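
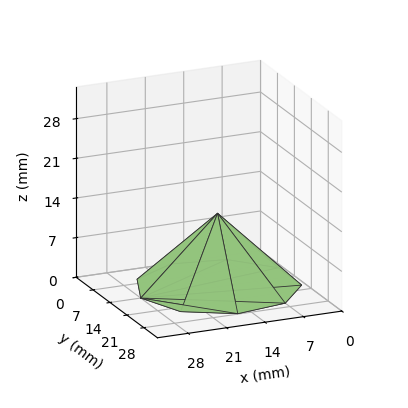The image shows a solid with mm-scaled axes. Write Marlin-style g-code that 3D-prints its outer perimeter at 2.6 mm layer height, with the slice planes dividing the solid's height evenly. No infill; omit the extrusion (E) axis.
Reading the render: the shape is a regular 9-sided pyramid, base circumscribed radius ≈ 14 mm, apex at z ≈ 13 mm (dimensions read to the nearest mm from the axis ticks). For the g-code, the solid's height is divided into equal slices at the stated Δz and each level perimeter traced with G1 moves after a G0 lift.

; perimeter-only toolpath
G21 ; units = mm
G90 ; absolute positioning
G28 ; home
; layer 1
G0 Z2.6
G0 X25.2 Y14.0
G1 X22.6 Y21.2
G1 X15.9 Y25.0
G1 X8.4 Y23.7
G1 X3.4 Y17.8
G1 X3.4 Y10.2
G1 X8.4 Y4.3
G1 X15.9 Y3.0
G1 X22.6 Y6.8
G1 X25.2 Y14.0
; layer 2
G0 Z5.2
G0 X22.4 Y14.0
G1 X20.4 Y19.4
G1 X15.4 Y22.3
G1 X9.8 Y21.3
G1 X6.1 Y16.9
G1 X6.1 Y11.1
G1 X9.8 Y6.7
G1 X15.4 Y5.7
G1 X20.4 Y8.6
G1 X22.4 Y14.0
; layer 3
G0 Z7.8
G0 X19.6 Y14.0
G1 X18.3 Y17.6
G1 X15.0 Y19.5
G1 X11.2 Y18.8
G1 X8.7 Y15.9
G1 X8.7 Y12.1
G1 X11.2 Y9.2
G1 X15.0 Y8.5
G1 X18.3 Y10.4
G1 X19.6 Y14.0
; layer 4
G0 Z10.4
G0 X16.8 Y14.0
G1 X16.1 Y15.8
G1 X14.5 Y16.8
G1 X12.6 Y16.4
G1 X11.4 Y15.0
G1 X11.4 Y13.0
G1 X12.6 Y11.6
G1 X14.5 Y11.2
G1 X16.1 Y12.2
G1 X16.8 Y14.0
M2 ; end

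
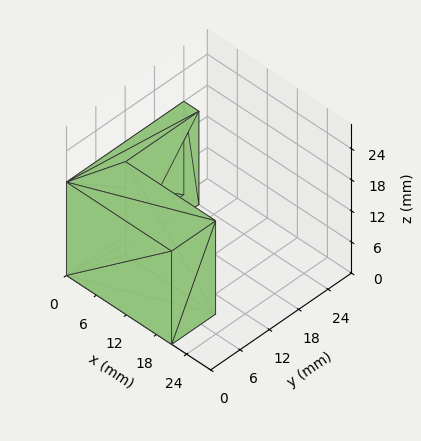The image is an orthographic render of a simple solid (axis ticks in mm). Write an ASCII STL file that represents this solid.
Reading the render: the shape is an L-shaped prism: outer 21 × 24 mm, arm thicknesses ≈ 9 mm (horizontal) and 3 mm (vertical), extruded 18 mm in z (dimensions read to the nearest mm from the axis ticks). For the STL, each face is triangulated and given an outward normal.

solid part
  facet normal 0.0000 0.0000 -1.0000
    outer loop
      vertex 21.00 9.00 0.00
      vertex 21.00 0.00 0.00
      vertex 0.00 0.00 0.00
    endloop
  endfacet
  facet normal 0.0000 0.0000 -1.0000
    outer loop
      vertex 3.00 9.00 0.00
      vertex 21.00 9.00 0.00
      vertex 0.00 0.00 0.00
    endloop
  endfacet
  facet normal 0.0000 0.0000 -1.0000
    outer loop
      vertex 3.00 24.00 0.00
      vertex 3.00 9.00 0.00
      vertex 0.00 0.00 0.00
    endloop
  endfacet
  facet normal 0.0000 0.0000 -1.0000
    outer loop
      vertex 0.00 24.00 0.00
      vertex 3.00 24.00 0.00
      vertex 0.00 0.00 0.00
    endloop
  endfacet
  facet normal 0.0000 0.0000 1.0000
    outer loop
      vertex 0.00 0.00 18.00
      vertex 21.00 0.00 18.00
      vertex 21.00 9.00 18.00
    endloop
  endfacet
  facet normal 0.0000 0.0000 1.0000
    outer loop
      vertex 0.00 0.00 18.00
      vertex 21.00 9.00 18.00
      vertex 3.00 9.00 18.00
    endloop
  endfacet
  facet normal 0.0000 0.0000 1.0000
    outer loop
      vertex 0.00 0.00 18.00
      vertex 3.00 9.00 18.00
      vertex 3.00 24.00 18.00
    endloop
  endfacet
  facet normal 0.0000 0.0000 1.0000
    outer loop
      vertex 0.00 0.00 18.00
      vertex 3.00 24.00 18.00
      vertex 0.00 24.00 18.00
    endloop
  endfacet
  facet normal 0.0000 -1.0000 0.0000
    outer loop
      vertex 0.00 0.00 0.00
      vertex 21.00 0.00 0.00
      vertex 21.00 0.00 18.00
    endloop
  endfacet
  facet normal 0.0000 -1.0000 0.0000
    outer loop
      vertex 0.00 0.00 0.00
      vertex 21.00 0.00 18.00
      vertex 0.00 0.00 18.00
    endloop
  endfacet
  facet normal 1.0000 0.0000 0.0000
    outer loop
      vertex 21.00 0.00 0.00
      vertex 21.00 9.00 0.00
      vertex 21.00 9.00 18.00
    endloop
  endfacet
  facet normal 1.0000 0.0000 0.0000
    outer loop
      vertex 21.00 0.00 0.00
      vertex 21.00 9.00 18.00
      vertex 21.00 0.00 18.00
    endloop
  endfacet
  facet normal 0.0000 1.0000 0.0000
    outer loop
      vertex 21.00 9.00 0.00
      vertex 3.00 9.00 0.00
      vertex 3.00 9.00 18.00
    endloop
  endfacet
  facet normal 0.0000 1.0000 0.0000
    outer loop
      vertex 21.00 9.00 0.00
      vertex 3.00 9.00 18.00
      vertex 21.00 9.00 18.00
    endloop
  endfacet
  facet normal 1.0000 0.0000 0.0000
    outer loop
      vertex 3.00 9.00 0.00
      vertex 3.00 24.00 0.00
      vertex 3.00 24.00 18.00
    endloop
  endfacet
  facet normal 1.0000 0.0000 0.0000
    outer loop
      vertex 3.00 9.00 0.00
      vertex 3.00 24.00 18.00
      vertex 3.00 9.00 18.00
    endloop
  endfacet
  facet normal 0.0000 1.0000 0.0000
    outer loop
      vertex 3.00 24.00 0.00
      vertex 0.00 24.00 0.00
      vertex 0.00 24.00 18.00
    endloop
  endfacet
  facet normal 0.0000 1.0000 0.0000
    outer loop
      vertex 3.00 24.00 0.00
      vertex 0.00 24.00 18.00
      vertex 3.00 24.00 18.00
    endloop
  endfacet
  facet normal -1.0000 0.0000 0.0000
    outer loop
      vertex 0.00 24.00 0.00
      vertex 0.00 0.00 0.00
      vertex 0.00 0.00 18.00
    endloop
  endfacet
  facet normal -1.0000 0.0000 0.0000
    outer loop
      vertex 0.00 24.00 0.00
      vertex 0.00 0.00 18.00
      vertex 0.00 24.00 18.00
    endloop
  endfacet
endsolid part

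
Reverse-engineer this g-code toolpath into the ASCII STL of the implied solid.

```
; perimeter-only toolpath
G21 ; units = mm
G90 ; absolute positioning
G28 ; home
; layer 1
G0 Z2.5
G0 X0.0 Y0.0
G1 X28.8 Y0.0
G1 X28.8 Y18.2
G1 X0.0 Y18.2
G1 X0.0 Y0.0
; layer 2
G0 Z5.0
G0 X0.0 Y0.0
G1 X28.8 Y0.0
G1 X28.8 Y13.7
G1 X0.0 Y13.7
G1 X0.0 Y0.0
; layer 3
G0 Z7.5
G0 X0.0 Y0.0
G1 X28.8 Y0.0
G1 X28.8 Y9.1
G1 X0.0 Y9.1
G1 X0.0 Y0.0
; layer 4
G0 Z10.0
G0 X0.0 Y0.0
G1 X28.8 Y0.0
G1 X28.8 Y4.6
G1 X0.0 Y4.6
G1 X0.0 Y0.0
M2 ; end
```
solid part
  facet normal 0.0000 0.0000 -1.0000
    outer loop
      vertex 28.8 22.8 0.0
      vertex 28.8 0.0 0.0
      vertex 0.0 0.0 0.0
    endloop
  endfacet
  facet normal 0.0000 0.0000 -1.0000
    outer loop
      vertex 0.0 22.8 0.0
      vertex 28.8 22.8 0.0
      vertex 0.0 0.0 0.0
    endloop
  endfacet
  facet normal 0.0000 -1.0000 0.0000
    outer loop
      vertex 0.0 0.0 0.0
      vertex 28.8 0.0 0.0
      vertex 28.8 0.0 12.5
    endloop
  endfacet
  facet normal 0.0000 -1.0000 0.0000
    outer loop
      vertex 0.0 0.0 0.0
      vertex 28.8 0.0 12.5
      vertex 0.0 0.0 12.5
    endloop
  endfacet
  facet normal 0.0000 0.4807 0.8769
    outer loop
      vertex 0.0 0.0 12.5
      vertex 28.8 0.0 12.5
      vertex 28.8 22.8 0.0
    endloop
  endfacet
  facet normal 0.0000 0.4807 0.8769
    outer loop
      vertex 0.0 0.0 12.5
      vertex 28.8 22.8 0.0
      vertex 0.0 22.8 0.0
    endloop
  endfacet
  facet normal -1.0000 0.0000 0.0000
    outer loop
      vertex 0.0 0.0 12.5
      vertex 0.0 22.8 0.0
      vertex 0.0 0.0 0.0
    endloop
  endfacet
  facet normal 1.0000 0.0000 0.0000
    outer loop
      vertex 28.8 0.0 0.0
      vertex 28.8 22.8 0.0
      vertex 28.8 0.0 12.5
    endloop
  endfacet
endsolid part

The G0 Z moves step by Δz≈2.5 mm. The G1 loops shrink linearly with z, so the solid tapers from its base footprint up to z≈12.5. Closing with a flat bottom cap and the tapered top and triangulating gives 8 facets — a wedge (ramp): 28.8 × 22.8 mm base, rising to 12.5 mm along the y=0 edge and sloping linearly to z=0 at y=22.8.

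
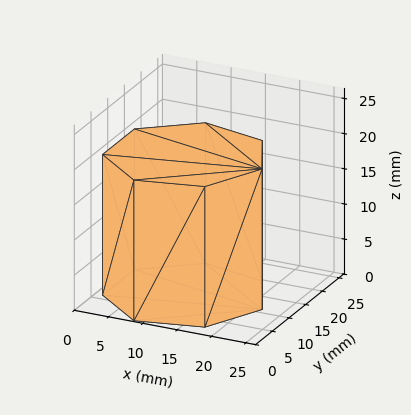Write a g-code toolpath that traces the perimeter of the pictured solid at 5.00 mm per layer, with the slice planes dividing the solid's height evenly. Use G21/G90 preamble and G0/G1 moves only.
Reading the render: the shape is a regular 7-sided prism (a cylinder approximated with 7 flat sides), circumscribed radius ≈ 11 mm, height ≈ 20 mm (dimensions read to the nearest mm from the axis ticks). For the g-code, the solid's height is divided into equal slices at the stated Δz and each level perimeter traced with G1 moves after a G0 lift.

; perimeter-only toolpath
G21 ; units = mm
G90 ; absolute positioning
G28 ; home
; layer 1
G0 Z5.00
G0 X22.00 Y11.00
G1 X17.86 Y19.60
G1 X8.55 Y21.72
G1 X1.09 Y15.77
G1 X1.09 Y6.23
G1 X8.55 Y0.28
G1 X17.86 Y2.40
G1 X22.00 Y11.00
; layer 2
G0 Z10.00
G0 X22.00 Y11.00
G1 X17.86 Y19.60
G1 X8.55 Y21.72
G1 X1.09 Y15.77
G1 X1.09 Y6.23
G1 X8.55 Y0.28
G1 X17.86 Y2.40
G1 X22.00 Y11.00
; layer 3
G0 Z15.00
G0 X22.00 Y11.00
G1 X17.86 Y19.60
G1 X8.55 Y21.72
G1 X1.09 Y15.77
G1 X1.09 Y6.23
G1 X8.55 Y0.28
G1 X17.86 Y2.40
G1 X22.00 Y11.00
; layer 4
G0 Z20.00
G0 X22.00 Y11.00
G1 X17.86 Y19.60
G1 X8.55 Y21.72
G1 X1.09 Y15.77
G1 X1.09 Y6.23
G1 X8.55 Y0.28
G1 X17.86 Y2.40
G1 X22.00 Y11.00
M2 ; end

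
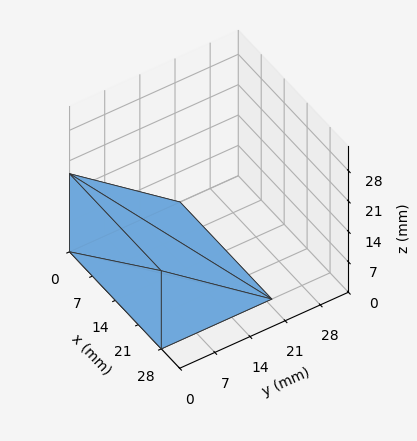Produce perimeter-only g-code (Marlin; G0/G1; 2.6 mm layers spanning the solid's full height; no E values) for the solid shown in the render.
Reading the render: the shape is a wedge (ramp): 28 × 22 mm base, rising to 18 mm along the y=0 edge and sloping linearly to z=0 at y=22 (dimensions read to the nearest mm from the axis ticks). For the g-code, the solid's height is divided into equal slices at the stated Δz and each level perimeter traced with G1 moves after a G0 lift.

; perimeter-only toolpath
G21 ; units = mm
G90 ; absolute positioning
G28 ; home
; layer 1
G0 Z2.6
G0 X0.0 Y0.0
G1 X28.0 Y0.0
G1 X28.0 Y18.9
G1 X0.0 Y18.9
G1 X0.0 Y0.0
; layer 2
G0 Z5.1
G0 X0.0 Y0.0
G1 X28.0 Y0.0
G1 X28.0 Y15.7
G1 X0.0 Y15.7
G1 X0.0 Y0.0
; layer 3
G0 Z7.7
G0 X0.0 Y0.0
G1 X28.0 Y0.0
G1 X28.0 Y12.6
G1 X0.0 Y12.6
G1 X0.0 Y0.0
; layer 4
G0 Z10.3
G0 X0.0 Y0.0
G1 X28.0 Y0.0
G1 X28.0 Y9.4
G1 X0.0 Y9.4
G1 X0.0 Y0.0
; layer 5
G0 Z12.9
G0 X0.0 Y0.0
G1 X28.0 Y0.0
G1 X28.0 Y6.3
G1 X0.0 Y6.3
G1 X0.0 Y0.0
; layer 6
G0 Z15.4
G0 X0.0 Y0.0
G1 X28.0 Y0.0
G1 X28.0 Y3.1
G1 X0.0 Y3.1
G1 X0.0 Y0.0
M2 ; end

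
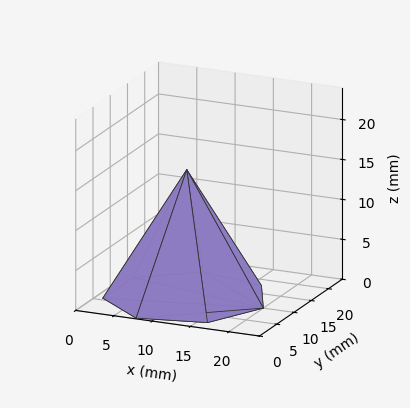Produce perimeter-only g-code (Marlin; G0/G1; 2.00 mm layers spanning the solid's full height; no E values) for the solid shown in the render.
Reading the render: the shape is a regular 7-sided pyramid, base circumscribed radius ≈ 10 mm, apex at z ≈ 16 mm (dimensions read to the nearest mm from the axis ticks). For the g-code, the solid's height is divided into equal slices at the stated Δz and each level perimeter traced with G1 moves after a G0 lift.

; perimeter-only toolpath
G21 ; units = mm
G90 ; absolute positioning
G28 ; home
; layer 1
G0 Z2.00
G0 X18.75 Y10.00
G1 X15.45 Y16.84
G1 X8.05 Y18.53
G1 X2.12 Y13.80
G1 X2.12 Y6.20
G1 X8.05 Y1.47
G1 X15.45 Y3.16
G1 X18.75 Y10.00
; layer 2
G0 Z4.00
G0 X17.50 Y10.00
G1 X14.67 Y15.87
G1 X8.33 Y17.31
G1 X3.24 Y13.25
G1 X3.24 Y6.75
G1 X8.33 Y2.69
G1 X14.67 Y4.13
G1 X17.50 Y10.00
; layer 3
G0 Z6.00
G0 X16.25 Y10.00
G1 X13.89 Y14.89
G1 X8.61 Y16.09
G1 X4.37 Y12.71
G1 X4.37 Y7.29
G1 X8.61 Y3.91
G1 X13.89 Y5.11
G1 X16.25 Y10.00
; layer 4
G0 Z8.00
G0 X15.00 Y10.00
G1 X13.12 Y13.91
G1 X8.88 Y14.88
G1 X5.50 Y12.17
G1 X5.50 Y7.83
G1 X8.88 Y5.12
G1 X13.12 Y6.09
G1 X15.00 Y10.00
; layer 5
G0 Z10.00
G0 X13.75 Y10.00
G1 X12.34 Y12.93
G1 X9.16 Y13.66
G1 X6.62 Y11.63
G1 X6.62 Y8.37
G1 X9.16 Y6.34
G1 X12.34 Y7.07
G1 X13.75 Y10.00
; layer 6
G0 Z12.00
G0 X12.50 Y10.00
G1 X11.56 Y11.96
G1 X9.44 Y12.44
G1 X7.75 Y11.09
G1 X7.75 Y8.91
G1 X9.44 Y7.56
G1 X11.56 Y8.04
G1 X12.50 Y10.00
; layer 7
G0 Z14.00
G0 X11.25 Y10.00
G1 X10.78 Y10.98
G1 X9.72 Y11.22
G1 X8.87 Y10.54
G1 X8.87 Y9.46
G1 X9.72 Y8.78
G1 X10.78 Y9.02
G1 X11.25 Y10.00
M2 ; end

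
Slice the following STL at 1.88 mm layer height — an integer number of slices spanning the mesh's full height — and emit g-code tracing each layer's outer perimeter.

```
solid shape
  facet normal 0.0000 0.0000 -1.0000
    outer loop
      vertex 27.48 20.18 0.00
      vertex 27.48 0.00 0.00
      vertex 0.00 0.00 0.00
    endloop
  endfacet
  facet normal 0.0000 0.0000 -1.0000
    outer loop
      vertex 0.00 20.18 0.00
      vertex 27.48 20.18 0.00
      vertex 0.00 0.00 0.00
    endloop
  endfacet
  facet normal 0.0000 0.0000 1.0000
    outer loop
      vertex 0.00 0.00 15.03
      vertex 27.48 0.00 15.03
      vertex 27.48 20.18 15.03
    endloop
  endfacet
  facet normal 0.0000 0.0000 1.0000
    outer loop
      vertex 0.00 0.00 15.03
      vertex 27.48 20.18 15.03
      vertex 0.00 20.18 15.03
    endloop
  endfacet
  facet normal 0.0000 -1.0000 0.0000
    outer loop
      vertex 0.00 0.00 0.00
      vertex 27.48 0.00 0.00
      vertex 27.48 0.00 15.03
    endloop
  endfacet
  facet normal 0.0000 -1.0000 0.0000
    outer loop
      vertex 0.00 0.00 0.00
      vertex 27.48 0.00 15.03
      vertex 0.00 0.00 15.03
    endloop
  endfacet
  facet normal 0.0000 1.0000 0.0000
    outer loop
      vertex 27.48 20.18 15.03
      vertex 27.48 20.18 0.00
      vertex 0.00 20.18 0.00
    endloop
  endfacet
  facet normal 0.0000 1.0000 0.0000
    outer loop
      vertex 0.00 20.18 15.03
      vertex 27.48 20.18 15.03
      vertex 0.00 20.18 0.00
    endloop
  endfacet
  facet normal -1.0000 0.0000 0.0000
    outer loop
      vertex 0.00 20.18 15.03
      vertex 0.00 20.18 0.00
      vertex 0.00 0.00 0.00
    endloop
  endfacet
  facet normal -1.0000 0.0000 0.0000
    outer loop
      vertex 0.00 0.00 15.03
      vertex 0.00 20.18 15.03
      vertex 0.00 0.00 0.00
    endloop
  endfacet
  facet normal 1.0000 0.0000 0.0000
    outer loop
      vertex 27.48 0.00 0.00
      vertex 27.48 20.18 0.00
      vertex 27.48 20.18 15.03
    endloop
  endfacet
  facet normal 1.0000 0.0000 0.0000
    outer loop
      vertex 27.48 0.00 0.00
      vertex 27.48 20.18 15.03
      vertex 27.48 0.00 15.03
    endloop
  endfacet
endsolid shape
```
; perimeter-only toolpath
G21 ; units = mm
G90 ; absolute positioning
G28 ; home
; layer 1
G0 Z1.88
G0 X0.00 Y0.00
G1 X27.48 Y0.00
G1 X27.48 Y20.18
G1 X0.00 Y20.18
G1 X0.00 Y0.00
; layer 2
G0 Z3.76
G0 X0.00 Y0.00
G1 X27.48 Y0.00
G1 X27.48 Y20.18
G1 X0.00 Y20.18
G1 X0.00 Y0.00
; layer 3
G0 Z5.64
G0 X0.00 Y0.00
G1 X27.48 Y0.00
G1 X27.48 Y20.18
G1 X0.00 Y20.18
G1 X0.00 Y0.00
; layer 4
G0 Z7.51
G0 X0.00 Y0.00
G1 X27.48 Y0.00
G1 X27.48 Y20.18
G1 X0.00 Y20.18
G1 X0.00 Y0.00
; layer 5
G0 Z9.39
G0 X0.00 Y0.00
G1 X27.48 Y0.00
G1 X27.48 Y20.18
G1 X0.00 Y20.18
G1 X0.00 Y0.00
; layer 6
G0 Z11.27
G0 X0.00 Y0.00
G1 X27.48 Y0.00
G1 X27.48 Y20.18
G1 X0.00 Y20.18
G1 X0.00 Y0.00
; layer 7
G0 Z13.15
G0 X0.00 Y0.00
G1 X27.48 Y0.00
G1 X27.48 Y20.18
G1 X0.00 Y20.18
G1 X0.00 Y0.00
; layer 8
G0 Z15.03
G0 X0.00 Y0.00
G1 X27.48 Y0.00
G1 X27.48 Y20.18
G1 X0.00 Y20.18
G1 X0.00 Y0.00
M2 ; end

The solid is a rectangular box, roughly 27.5 × 20.2 mm footprint and 15 mm tall. Slicing at Δz = 1.88 mm — 8 equal slices spanning the solid's height, so layer i sits at z = i·h/8 — gives 8 non-empty perimeters. Each is a 4-segment closed polygon; G0 lifts to the layer z and rapids to the start vertex, then G1 traces the edges.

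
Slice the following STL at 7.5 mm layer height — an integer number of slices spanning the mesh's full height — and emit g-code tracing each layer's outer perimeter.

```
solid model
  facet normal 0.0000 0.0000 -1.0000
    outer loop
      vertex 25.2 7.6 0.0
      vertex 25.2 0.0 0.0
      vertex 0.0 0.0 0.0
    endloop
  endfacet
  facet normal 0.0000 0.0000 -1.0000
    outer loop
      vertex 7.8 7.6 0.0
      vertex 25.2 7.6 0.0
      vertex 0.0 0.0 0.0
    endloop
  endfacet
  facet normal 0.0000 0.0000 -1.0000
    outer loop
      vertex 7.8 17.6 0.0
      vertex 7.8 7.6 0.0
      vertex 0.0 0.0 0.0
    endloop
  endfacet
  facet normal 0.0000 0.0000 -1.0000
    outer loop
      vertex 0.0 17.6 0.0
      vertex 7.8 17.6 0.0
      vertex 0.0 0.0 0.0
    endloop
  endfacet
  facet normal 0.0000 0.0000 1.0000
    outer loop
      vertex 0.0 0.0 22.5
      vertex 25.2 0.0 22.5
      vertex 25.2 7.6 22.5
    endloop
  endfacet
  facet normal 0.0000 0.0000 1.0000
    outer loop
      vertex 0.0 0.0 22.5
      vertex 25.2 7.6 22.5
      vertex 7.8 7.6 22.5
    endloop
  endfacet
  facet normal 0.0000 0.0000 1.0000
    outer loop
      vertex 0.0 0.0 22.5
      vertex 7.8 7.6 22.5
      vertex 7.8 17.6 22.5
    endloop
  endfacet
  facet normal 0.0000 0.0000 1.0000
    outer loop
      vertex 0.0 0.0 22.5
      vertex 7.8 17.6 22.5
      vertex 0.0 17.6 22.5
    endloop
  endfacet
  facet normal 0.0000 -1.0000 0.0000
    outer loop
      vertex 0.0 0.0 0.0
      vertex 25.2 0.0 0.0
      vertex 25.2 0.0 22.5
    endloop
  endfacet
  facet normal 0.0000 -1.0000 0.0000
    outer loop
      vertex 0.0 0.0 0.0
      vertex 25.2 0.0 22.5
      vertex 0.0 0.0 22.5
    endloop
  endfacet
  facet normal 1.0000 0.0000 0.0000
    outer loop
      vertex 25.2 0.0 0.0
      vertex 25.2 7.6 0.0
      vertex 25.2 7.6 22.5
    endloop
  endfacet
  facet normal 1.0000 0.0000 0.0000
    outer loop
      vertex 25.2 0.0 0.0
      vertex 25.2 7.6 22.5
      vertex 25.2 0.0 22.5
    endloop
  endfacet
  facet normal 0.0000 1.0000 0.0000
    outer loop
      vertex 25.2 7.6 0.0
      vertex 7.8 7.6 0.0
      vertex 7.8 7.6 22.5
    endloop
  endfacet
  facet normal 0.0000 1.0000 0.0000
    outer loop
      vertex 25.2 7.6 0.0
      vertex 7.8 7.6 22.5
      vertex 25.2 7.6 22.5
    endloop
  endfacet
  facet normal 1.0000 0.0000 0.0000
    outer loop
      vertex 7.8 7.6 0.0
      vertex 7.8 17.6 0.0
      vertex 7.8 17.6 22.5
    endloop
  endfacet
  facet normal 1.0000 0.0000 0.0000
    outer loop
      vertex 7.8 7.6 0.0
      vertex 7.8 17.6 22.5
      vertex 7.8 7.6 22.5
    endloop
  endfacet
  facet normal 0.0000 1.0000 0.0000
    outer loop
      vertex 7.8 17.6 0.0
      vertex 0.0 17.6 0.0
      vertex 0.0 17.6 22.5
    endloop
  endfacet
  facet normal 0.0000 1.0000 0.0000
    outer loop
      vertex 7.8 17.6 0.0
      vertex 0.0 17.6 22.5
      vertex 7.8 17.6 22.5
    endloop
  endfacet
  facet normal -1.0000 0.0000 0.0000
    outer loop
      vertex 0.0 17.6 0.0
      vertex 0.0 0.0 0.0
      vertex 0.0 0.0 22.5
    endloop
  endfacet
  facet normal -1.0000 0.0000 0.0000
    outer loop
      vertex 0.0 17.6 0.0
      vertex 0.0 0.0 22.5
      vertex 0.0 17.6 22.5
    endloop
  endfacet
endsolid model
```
; perimeter-only toolpath
G21 ; units = mm
G90 ; absolute positioning
G28 ; home
; layer 1
G0 Z7.5
G0 X0.0 Y0.0
G1 X25.2 Y0.0
G1 X25.2 Y7.6
G1 X7.8 Y7.6
G1 X7.8 Y17.6
G1 X0.0 Y17.6
G1 X0.0 Y0.0
; layer 2
G0 Z15.0
G0 X0.0 Y0.0
G1 X25.2 Y0.0
G1 X25.2 Y7.6
G1 X7.8 Y7.6
G1 X7.8 Y17.6
G1 X0.0 Y17.6
G1 X0.0 Y0.0
; layer 3
G0 Z22.5
G0 X0.0 Y0.0
G1 X25.2 Y0.0
G1 X25.2 Y7.6
G1 X7.8 Y7.6
G1 X7.8 Y17.6
G1 X0.0 Y17.6
G1 X0.0 Y0.0
M2 ; end

The solid is an L-shaped prism: outer 25.2 × 17.6 mm, arm thicknesses ≈ 7.6 mm (horizontal) and 7.8 mm (vertical), extruded 22.5 mm in z. Slicing at Δz = 7.5 mm — 3 equal slices spanning the solid's height, so layer i sits at z = i·h/3 — gives 3 non-empty perimeters. Each is a 6-segment closed polygon; G0 lifts to the layer z and rapids to the start vertex, then G1 traces the edges.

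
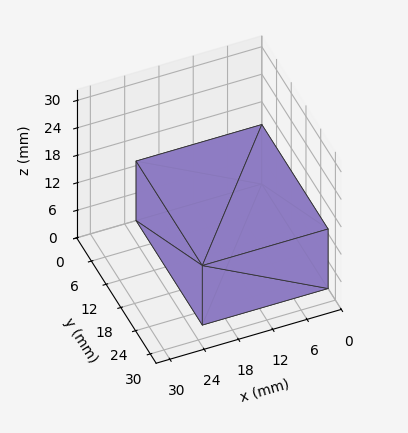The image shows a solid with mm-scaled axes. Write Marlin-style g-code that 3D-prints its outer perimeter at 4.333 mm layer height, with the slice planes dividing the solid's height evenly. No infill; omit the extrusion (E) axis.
Reading the render: the shape is a rectangular box, roughly 22 × 27 mm footprint and 13 mm tall (dimensions read to the nearest mm from the axis ticks). For the g-code, the solid's height is divided into equal slices at the stated Δz and each level perimeter traced with G1 moves after a G0 lift.

; perimeter-only toolpath
G21 ; units = mm
G90 ; absolute positioning
G28 ; home
; layer 1
G0 Z4.333
G0 X0.000 Y0.000
G1 X22.000 Y0.000
G1 X22.000 Y27.000
G1 X0.000 Y27.000
G1 X0.000 Y0.000
; layer 2
G0 Z8.667
G0 X0.000 Y0.000
G1 X22.000 Y0.000
G1 X22.000 Y27.000
G1 X0.000 Y27.000
G1 X0.000 Y0.000
; layer 3
G0 Z13.000
G0 X0.000 Y0.000
G1 X22.000 Y0.000
G1 X22.000 Y27.000
G1 X0.000 Y27.000
G1 X0.000 Y0.000
M2 ; end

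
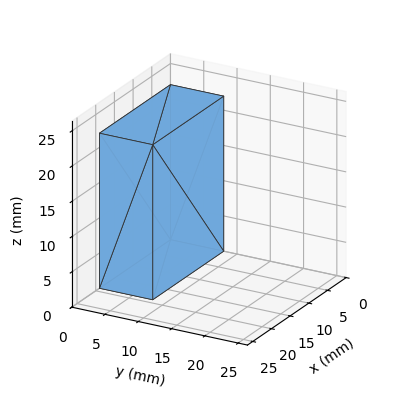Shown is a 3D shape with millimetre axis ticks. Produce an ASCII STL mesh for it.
Reading the render: the shape is a rectangular box, roughly 19 × 8 mm footprint and 22 mm tall (dimensions read to the nearest mm from the axis ticks). For the STL, each face is triangulated and given an outward normal.

solid part
  facet normal 0.0000 0.0000 -1.0000
    outer loop
      vertex 19.0 8.0 0.0
      vertex 19.0 0.0 0.0
      vertex 0.0 0.0 0.0
    endloop
  endfacet
  facet normal 0.0000 0.0000 -1.0000
    outer loop
      vertex 0.0 8.0 0.0
      vertex 19.0 8.0 0.0
      vertex 0.0 0.0 0.0
    endloop
  endfacet
  facet normal 0.0000 0.0000 1.0000
    outer loop
      vertex 0.0 0.0 22.0
      vertex 19.0 0.0 22.0
      vertex 19.0 8.0 22.0
    endloop
  endfacet
  facet normal 0.0000 0.0000 1.0000
    outer loop
      vertex 0.0 0.0 22.0
      vertex 19.0 8.0 22.0
      vertex 0.0 8.0 22.0
    endloop
  endfacet
  facet normal 0.0000 -1.0000 0.0000
    outer loop
      vertex 0.0 0.0 0.0
      vertex 19.0 0.0 0.0
      vertex 19.0 0.0 22.0
    endloop
  endfacet
  facet normal 0.0000 -1.0000 0.0000
    outer loop
      vertex 0.0 0.0 0.0
      vertex 19.0 0.0 22.0
      vertex 0.0 0.0 22.0
    endloop
  endfacet
  facet normal 0.0000 1.0000 0.0000
    outer loop
      vertex 19.0 8.0 22.0
      vertex 19.0 8.0 0.0
      vertex 0.0 8.0 0.0
    endloop
  endfacet
  facet normal 0.0000 1.0000 0.0000
    outer loop
      vertex 0.0 8.0 22.0
      vertex 19.0 8.0 22.0
      vertex 0.0 8.0 0.0
    endloop
  endfacet
  facet normal -1.0000 0.0000 0.0000
    outer loop
      vertex 0.0 8.0 22.0
      vertex 0.0 8.0 0.0
      vertex 0.0 0.0 0.0
    endloop
  endfacet
  facet normal -1.0000 0.0000 0.0000
    outer loop
      vertex 0.0 0.0 22.0
      vertex 0.0 8.0 22.0
      vertex 0.0 0.0 0.0
    endloop
  endfacet
  facet normal 1.0000 0.0000 0.0000
    outer loop
      vertex 19.0 0.0 0.0
      vertex 19.0 8.0 0.0
      vertex 19.0 8.0 22.0
    endloop
  endfacet
  facet normal 1.0000 0.0000 0.0000
    outer loop
      vertex 19.0 0.0 0.0
      vertex 19.0 8.0 22.0
      vertex 19.0 0.0 22.0
    endloop
  endfacet
endsolid part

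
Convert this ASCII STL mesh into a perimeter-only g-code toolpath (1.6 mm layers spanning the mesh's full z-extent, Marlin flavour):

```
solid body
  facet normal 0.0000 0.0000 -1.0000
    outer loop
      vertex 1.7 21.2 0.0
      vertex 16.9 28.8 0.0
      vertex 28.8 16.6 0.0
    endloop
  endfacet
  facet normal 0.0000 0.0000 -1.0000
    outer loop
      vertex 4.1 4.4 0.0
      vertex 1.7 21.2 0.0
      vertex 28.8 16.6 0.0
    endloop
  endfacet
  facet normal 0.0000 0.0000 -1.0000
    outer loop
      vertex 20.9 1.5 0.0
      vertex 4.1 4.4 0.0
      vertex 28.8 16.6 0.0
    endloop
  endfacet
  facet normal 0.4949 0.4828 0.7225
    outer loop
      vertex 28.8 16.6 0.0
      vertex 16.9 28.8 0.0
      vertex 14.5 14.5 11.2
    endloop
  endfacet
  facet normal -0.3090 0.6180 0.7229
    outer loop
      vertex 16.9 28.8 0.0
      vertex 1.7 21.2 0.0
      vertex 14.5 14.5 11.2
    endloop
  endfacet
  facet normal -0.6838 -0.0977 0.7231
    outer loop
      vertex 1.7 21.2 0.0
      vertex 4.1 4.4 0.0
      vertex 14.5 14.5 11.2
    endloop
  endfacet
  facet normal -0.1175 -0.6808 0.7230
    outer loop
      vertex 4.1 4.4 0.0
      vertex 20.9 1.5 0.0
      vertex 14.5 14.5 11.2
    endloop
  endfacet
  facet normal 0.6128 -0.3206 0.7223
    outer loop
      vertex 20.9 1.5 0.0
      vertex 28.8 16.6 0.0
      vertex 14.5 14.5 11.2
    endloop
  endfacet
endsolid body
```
; perimeter-only toolpath
G21 ; units = mm
G90 ; absolute positioning
G28 ; home
; layer 1
G0 Z1.6
G0 X26.8 Y16.3
G1 X16.6 Y26.8
G1 X3.5 Y20.2
G1 X5.6 Y5.8
G1 X20.0 Y3.4
G1 X26.8 Y16.3
; layer 2
G0 Z3.2
G0 X24.7 Y16.0
G1 X16.2 Y24.7
G1 X5.4 Y19.3
G1 X7.1 Y7.3
G1 X19.1 Y5.2
G1 X24.7 Y16.0
; layer 3
G0 Z4.8
G0 X22.7 Y15.7
G1 X15.9 Y22.7
G1 X7.2 Y18.3
G1 X8.6 Y8.7
G1 X18.2 Y7.1
G1 X22.7 Y15.7
; layer 4
G0 Z6.4
G0 X20.6 Y15.4
G1 X15.5 Y20.6
G1 X9.0 Y17.4
G1 X10.0 Y10.2
G1 X17.2 Y8.9
G1 X20.6 Y15.4
; layer 5
G0 Z8.0
G0 X18.6 Y15.1
G1 X15.2 Y18.6
G1 X10.8 Y16.4
G1 X11.5 Y11.6
G1 X16.3 Y10.8
G1 X18.6 Y15.1
; layer 6
G0 Z9.6
G0 X16.5 Y14.8
G1 X14.8 Y16.5
G1 X12.7 Y15.5
G1 X13.0 Y13.1
G1 X15.4 Y12.6
G1 X16.5 Y14.8
M2 ; end

The solid is a regular 5-sided pyramid, base circumscribed radius ≈ 14.5 mm, apex at z ≈ 11.2 mm. Slicing at Δz = 1.6 mm — 7 equal slices spanning the solid's height, so layer i sits at z = i·h/7 — gives 6 non-empty perimeters. Each is a 5-segment closed polygon; G0 lifts to the layer z and rapids to the start vertex, then G1 traces the edges. The cross-section shrinks linearly with z (the slice at the apex is degenerate and omitted).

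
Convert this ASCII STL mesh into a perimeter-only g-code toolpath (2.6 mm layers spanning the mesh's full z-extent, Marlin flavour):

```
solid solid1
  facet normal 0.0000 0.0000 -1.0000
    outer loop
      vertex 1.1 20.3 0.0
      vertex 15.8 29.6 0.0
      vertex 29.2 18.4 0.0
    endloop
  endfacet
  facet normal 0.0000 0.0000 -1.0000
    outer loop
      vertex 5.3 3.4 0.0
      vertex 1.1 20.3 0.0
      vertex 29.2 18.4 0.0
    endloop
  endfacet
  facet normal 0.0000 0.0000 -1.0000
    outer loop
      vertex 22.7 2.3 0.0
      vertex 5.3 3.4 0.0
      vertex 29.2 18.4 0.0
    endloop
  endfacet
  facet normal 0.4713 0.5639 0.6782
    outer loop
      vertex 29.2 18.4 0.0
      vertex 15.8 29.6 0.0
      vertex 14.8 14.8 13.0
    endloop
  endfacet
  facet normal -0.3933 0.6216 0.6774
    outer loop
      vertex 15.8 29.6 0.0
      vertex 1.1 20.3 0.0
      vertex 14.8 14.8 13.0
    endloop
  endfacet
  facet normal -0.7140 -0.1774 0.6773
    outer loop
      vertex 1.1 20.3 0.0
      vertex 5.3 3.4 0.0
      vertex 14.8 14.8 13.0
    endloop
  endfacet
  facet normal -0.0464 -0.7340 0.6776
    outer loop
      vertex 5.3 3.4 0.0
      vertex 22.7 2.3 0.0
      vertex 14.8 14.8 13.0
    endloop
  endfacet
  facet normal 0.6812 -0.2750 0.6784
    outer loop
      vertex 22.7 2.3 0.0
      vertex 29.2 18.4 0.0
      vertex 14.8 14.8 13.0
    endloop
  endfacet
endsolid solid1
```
; perimeter-only toolpath
G21 ; units = mm
G90 ; absolute positioning
G28 ; home
; layer 1
G0 Z2.6
G0 X26.3 Y17.7
G1 X15.6 Y26.6
G1 X3.8 Y19.2
G1 X7.2 Y5.7
G1 X21.1 Y4.8
G1 X26.3 Y17.7
; layer 2
G0 Z5.2
G0 X23.4 Y17.0
G1 X15.4 Y23.7
G1 X6.6 Y18.1
G1 X9.1 Y8.0
G1 X19.5 Y7.3
G1 X23.4 Y17.0
; layer 3
G0 Z7.8
G0 X20.6 Y16.2
G1 X15.2 Y20.7
G1 X9.3 Y17.0
G1 X11.0 Y10.2
G1 X18.0 Y9.8
G1 X20.6 Y16.2
; layer 4
G0 Z10.4
G0 X17.7 Y15.5
G1 X15.0 Y17.8
G1 X12.1 Y15.9
G1 X12.9 Y12.5
G1 X16.4 Y12.3
G1 X17.7 Y15.5
M2 ; end

The solid is a regular 5-sided pyramid, base circumscribed radius ≈ 14.8 mm, apex at z ≈ 13 mm. Slicing at Δz = 2.6 mm — 5 equal slices spanning the solid's height, so layer i sits at z = i·h/5 — gives 4 non-empty perimeters. Each is a 5-segment closed polygon; G0 lifts to the layer z and rapids to the start vertex, then G1 traces the edges. The cross-section shrinks linearly with z (the slice at the apex is degenerate and omitted).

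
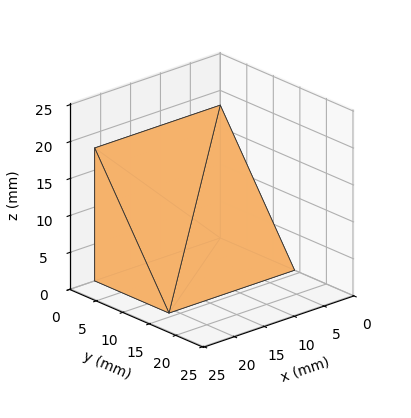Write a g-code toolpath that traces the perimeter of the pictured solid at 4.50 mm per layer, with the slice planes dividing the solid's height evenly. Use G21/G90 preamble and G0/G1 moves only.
Reading the render: the shape is a wedge (ramp): 21 × 14 mm base, rising to 18 mm along the y=0 edge and sloping linearly to z=0 at y=14 (dimensions read to the nearest mm from the axis ticks). For the g-code, the solid's height is divided into equal slices at the stated Δz and each level perimeter traced with G1 moves after a G0 lift.

; perimeter-only toolpath
G21 ; units = mm
G90 ; absolute positioning
G28 ; home
; layer 1
G0 Z4.50
G0 X0.00 Y0.00
G1 X21.00 Y0.00
G1 X21.00 Y10.50
G1 X0.00 Y10.50
G1 X0.00 Y0.00
; layer 2
G0 Z9.00
G0 X0.00 Y0.00
G1 X21.00 Y0.00
G1 X21.00 Y7.00
G1 X0.00 Y7.00
G1 X0.00 Y0.00
; layer 3
G0 Z13.50
G0 X0.00 Y0.00
G1 X21.00 Y0.00
G1 X21.00 Y3.50
G1 X0.00 Y3.50
G1 X0.00 Y0.00
M2 ; end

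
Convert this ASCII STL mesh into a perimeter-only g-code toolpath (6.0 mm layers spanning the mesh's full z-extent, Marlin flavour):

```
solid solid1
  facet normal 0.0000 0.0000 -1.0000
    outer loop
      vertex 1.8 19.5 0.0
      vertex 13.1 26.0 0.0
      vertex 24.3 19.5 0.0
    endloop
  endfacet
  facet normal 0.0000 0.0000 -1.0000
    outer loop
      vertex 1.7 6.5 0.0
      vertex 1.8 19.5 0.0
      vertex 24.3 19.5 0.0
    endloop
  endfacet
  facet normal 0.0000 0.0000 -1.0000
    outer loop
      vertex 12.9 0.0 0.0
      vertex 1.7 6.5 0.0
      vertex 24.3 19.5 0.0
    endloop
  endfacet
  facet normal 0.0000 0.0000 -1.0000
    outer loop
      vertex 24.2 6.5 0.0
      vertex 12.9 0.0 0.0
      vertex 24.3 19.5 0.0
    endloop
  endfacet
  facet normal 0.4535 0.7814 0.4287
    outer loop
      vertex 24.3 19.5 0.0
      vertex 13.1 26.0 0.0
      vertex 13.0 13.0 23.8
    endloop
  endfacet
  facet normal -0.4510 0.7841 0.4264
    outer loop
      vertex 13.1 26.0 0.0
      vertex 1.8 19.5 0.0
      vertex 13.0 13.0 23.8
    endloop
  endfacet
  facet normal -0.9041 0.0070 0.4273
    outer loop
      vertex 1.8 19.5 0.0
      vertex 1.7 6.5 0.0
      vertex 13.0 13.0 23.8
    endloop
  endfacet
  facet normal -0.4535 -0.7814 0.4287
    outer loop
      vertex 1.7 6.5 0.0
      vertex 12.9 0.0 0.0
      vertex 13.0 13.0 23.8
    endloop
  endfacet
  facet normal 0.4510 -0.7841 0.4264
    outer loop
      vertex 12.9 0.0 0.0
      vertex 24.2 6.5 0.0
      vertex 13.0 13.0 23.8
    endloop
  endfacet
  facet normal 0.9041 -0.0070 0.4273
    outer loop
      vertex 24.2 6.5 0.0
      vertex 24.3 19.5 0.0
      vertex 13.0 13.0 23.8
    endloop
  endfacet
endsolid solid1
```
; perimeter-only toolpath
G21 ; units = mm
G90 ; absolute positioning
G28 ; home
; layer 1
G0 Z6.0
G0 X21.5 Y17.9
G1 X13.1 Y22.8
G1 X4.6 Y17.9
G1 X4.5 Y8.1
G1 X12.9 Y3.2
G1 X21.4 Y8.1
G1 X21.5 Y17.9
; layer 2
G0 Z11.9
G0 X18.6 Y16.2
G1 X13.1 Y19.5
G1 X7.4 Y16.2
G1 X7.3 Y9.8
G1 X12.9 Y6.5
G1 X18.6 Y9.8
G1 X18.6 Y16.2
; layer 3
G0 Z17.9
G0 X15.8 Y14.6
G1 X13.0 Y16.2
G1 X10.2 Y14.6
G1 X10.2 Y11.4
G1 X13.0 Y9.8
G1 X15.8 Y11.4
G1 X15.8 Y14.6
M2 ; end

The solid is a regular 6-sided pyramid, base circumscribed radius ≈ 13 mm, apex at z ≈ 23.8 mm. Slicing at Δz = 6.0 mm — 4 equal slices spanning the solid's height, so layer i sits at z = i·h/4 — gives 3 non-empty perimeters. Each is a 6-segment closed polygon; G0 lifts to the layer z and rapids to the start vertex, then G1 traces the edges. The cross-section shrinks linearly with z (the slice at the apex is degenerate and omitted).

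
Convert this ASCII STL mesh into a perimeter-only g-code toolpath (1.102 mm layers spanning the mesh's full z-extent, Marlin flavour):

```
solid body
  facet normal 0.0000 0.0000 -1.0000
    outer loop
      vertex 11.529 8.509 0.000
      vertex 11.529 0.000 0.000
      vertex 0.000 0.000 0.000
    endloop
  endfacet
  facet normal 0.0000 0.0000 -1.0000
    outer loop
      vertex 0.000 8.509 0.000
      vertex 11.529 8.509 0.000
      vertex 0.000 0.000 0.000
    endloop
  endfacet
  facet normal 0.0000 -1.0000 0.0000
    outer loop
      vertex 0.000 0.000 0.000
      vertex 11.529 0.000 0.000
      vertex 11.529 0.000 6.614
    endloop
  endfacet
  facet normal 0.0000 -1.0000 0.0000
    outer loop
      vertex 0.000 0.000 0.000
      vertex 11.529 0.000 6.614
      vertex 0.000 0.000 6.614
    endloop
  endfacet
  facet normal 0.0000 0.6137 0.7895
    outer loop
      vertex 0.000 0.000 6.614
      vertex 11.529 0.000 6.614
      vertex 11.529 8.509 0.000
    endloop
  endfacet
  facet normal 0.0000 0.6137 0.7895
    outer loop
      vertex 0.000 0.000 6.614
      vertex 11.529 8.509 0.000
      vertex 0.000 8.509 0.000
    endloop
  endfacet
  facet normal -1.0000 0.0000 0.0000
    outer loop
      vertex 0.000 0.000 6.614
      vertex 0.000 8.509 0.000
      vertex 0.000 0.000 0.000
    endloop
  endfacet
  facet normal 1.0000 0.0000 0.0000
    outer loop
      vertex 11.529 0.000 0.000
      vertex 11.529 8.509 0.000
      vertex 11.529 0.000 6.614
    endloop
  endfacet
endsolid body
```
; perimeter-only toolpath
G21 ; units = mm
G90 ; absolute positioning
G28 ; home
; layer 1
G0 Z1.102
G0 X0.000 Y0.000
G1 X11.529 Y0.000
G1 X11.529 Y7.091
G1 X0.000 Y7.091
G1 X0.000 Y0.000
; layer 2
G0 Z2.205
G0 X0.000 Y0.000
G1 X11.529 Y0.000
G1 X11.529 Y5.673
G1 X0.000 Y5.673
G1 X0.000 Y0.000
; layer 3
G0 Z3.307
G0 X0.000 Y0.000
G1 X11.529 Y0.000
G1 X11.529 Y4.254
G1 X0.000 Y4.254
G1 X0.000 Y0.000
; layer 4
G0 Z4.409
G0 X0.000 Y0.000
G1 X11.529 Y0.000
G1 X11.529 Y2.836
G1 X0.000 Y2.836
G1 X0.000 Y0.000
; layer 5
G0 Z5.512
G0 X0.000 Y0.000
G1 X11.529 Y0.000
G1 X11.529 Y1.418
G1 X0.000 Y1.418
G1 X0.000 Y0.000
M2 ; end

The solid is a wedge (ramp): 11.5 × 8.51 mm base, rising to 6.61 mm along the y=0 edge and sloping linearly to z=0 at y=8.51. Slicing at Δz = 1.102 mm — 6 equal slices spanning the solid's height, so layer i sits at z = i·h/6 — gives 5 non-empty perimeters. Each is a 4-segment closed polygon; G0 lifts to the layer z and rapids to the start vertex, then G1 traces the edges. The cross-section shrinks linearly with z (the slice at the apex is degenerate and omitted).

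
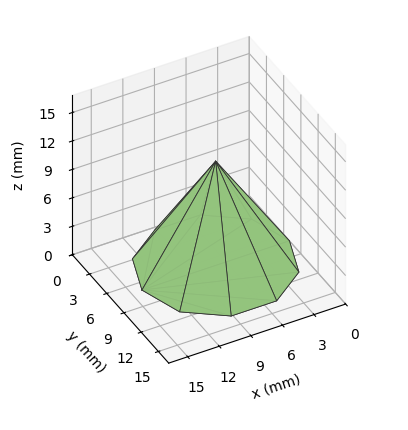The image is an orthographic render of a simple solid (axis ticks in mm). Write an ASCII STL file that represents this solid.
Reading the render: the shape is a regular 10-sided pyramid, base circumscribed radius ≈ 7 mm, apex at z ≈ 11 mm (dimensions read to the nearest mm from the axis ticks). For the STL, each face is triangulated and given an outward normal.

solid part
  facet normal 0.0000 0.0000 -1.0000
    outer loop
      vertex 9.16 13.66 0.00
      vertex 12.66 11.11 0.00
      vertex 14.00 7.00 0.00
    endloop
  endfacet
  facet normal 0.0000 0.0000 -1.0000
    outer loop
      vertex 4.84 13.66 0.00
      vertex 9.16 13.66 0.00
      vertex 14.00 7.00 0.00
    endloop
  endfacet
  facet normal 0.0000 0.0000 -1.0000
    outer loop
      vertex 1.34 11.11 0.00
      vertex 4.84 13.66 0.00
      vertex 14.00 7.00 0.00
    endloop
  endfacet
  facet normal 0.0000 0.0000 -1.0000
    outer loop
      vertex 0.00 7.00 0.00
      vertex 1.34 11.11 0.00
      vertex 14.00 7.00 0.00
    endloop
  endfacet
  facet normal 0.0000 0.0000 -1.0000
    outer loop
      vertex 1.34 2.89 0.00
      vertex 0.00 7.00 0.00
      vertex 14.00 7.00 0.00
    endloop
  endfacet
  facet normal 0.0000 0.0000 -1.0000
    outer loop
      vertex 4.84 0.34 0.00
      vertex 1.34 2.89 0.00
      vertex 14.00 7.00 0.00
    endloop
  endfacet
  facet normal 0.0000 0.0000 -1.0000
    outer loop
      vertex 9.16 0.34 0.00
      vertex 4.84 0.34 0.00
      vertex 14.00 7.00 0.00
    endloop
  endfacet
  facet normal 0.0000 0.0000 -1.0000
    outer loop
      vertex 12.66 2.89 0.00
      vertex 9.16 0.34 0.00
      vertex 14.00 7.00 0.00
    endloop
  endfacet
  facet normal 0.8134 0.2652 0.5176
    outer loop
      vertex 14.00 7.00 0.00
      vertex 12.66 11.11 0.00
      vertex 7.00 7.00 11.00
    endloop
  endfacet
  facet normal 0.5038 0.6915 0.5176
    outer loop
      vertex 12.66 11.11 0.00
      vertex 9.16 13.66 0.00
      vertex 7.00 7.00 11.00
    endloop
  endfacet
  facet normal 0.0000 0.8554 0.5179
    outer loop
      vertex 9.16 13.66 0.00
      vertex 4.84 13.66 0.00
      vertex 7.00 7.00 11.00
    endloop
  endfacet
  facet normal -0.5038 0.6915 0.5176
    outer loop
      vertex 4.84 13.66 0.00
      vertex 1.34 11.11 0.00
      vertex 7.00 7.00 11.00
    endloop
  endfacet
  facet normal -0.8134 0.2652 0.5176
    outer loop
      vertex 1.34 11.11 0.00
      vertex 0.00 7.00 0.00
      vertex 7.00 7.00 11.00
    endloop
  endfacet
  facet normal -0.8134 -0.2652 0.5176
    outer loop
      vertex 0.00 7.00 0.00
      vertex 1.34 2.89 0.00
      vertex 7.00 7.00 11.00
    endloop
  endfacet
  facet normal -0.5038 -0.6915 0.5176
    outer loop
      vertex 1.34 2.89 0.00
      vertex 4.84 0.34 0.00
      vertex 7.00 7.00 11.00
    endloop
  endfacet
  facet normal 0.0000 -0.8554 0.5179
    outer loop
      vertex 4.84 0.34 0.00
      vertex 9.16 0.34 0.00
      vertex 7.00 7.00 11.00
    endloop
  endfacet
  facet normal 0.5038 -0.6915 0.5176
    outer loop
      vertex 9.16 0.34 0.00
      vertex 12.66 2.89 0.00
      vertex 7.00 7.00 11.00
    endloop
  endfacet
  facet normal 0.8134 -0.2652 0.5176
    outer loop
      vertex 12.66 2.89 0.00
      vertex 14.00 7.00 0.00
      vertex 7.00 7.00 11.00
    endloop
  endfacet
endsolid part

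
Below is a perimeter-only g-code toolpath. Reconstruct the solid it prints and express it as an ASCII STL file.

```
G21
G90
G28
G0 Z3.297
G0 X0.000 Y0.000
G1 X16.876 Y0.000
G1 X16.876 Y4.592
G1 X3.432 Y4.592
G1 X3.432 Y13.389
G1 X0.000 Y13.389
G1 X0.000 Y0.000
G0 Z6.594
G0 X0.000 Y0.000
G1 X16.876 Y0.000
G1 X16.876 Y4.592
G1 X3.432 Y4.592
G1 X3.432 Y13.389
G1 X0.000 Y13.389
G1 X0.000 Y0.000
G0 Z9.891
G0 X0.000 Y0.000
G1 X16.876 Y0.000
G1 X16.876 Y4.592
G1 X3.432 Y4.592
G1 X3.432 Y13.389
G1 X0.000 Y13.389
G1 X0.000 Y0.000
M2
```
solid part
  facet normal 0.0000 0.0000 -1.0000
    outer loop
      vertex 16.876 4.592 0.000
      vertex 16.876 0.000 0.000
      vertex 0.000 0.000 0.000
    endloop
  endfacet
  facet normal 0.0000 0.0000 -1.0000
    outer loop
      vertex 3.432 4.592 0.000
      vertex 16.876 4.592 0.000
      vertex 0.000 0.000 0.000
    endloop
  endfacet
  facet normal 0.0000 0.0000 -1.0000
    outer loop
      vertex 3.432 13.389 0.000
      vertex 3.432 4.592 0.000
      vertex 0.000 0.000 0.000
    endloop
  endfacet
  facet normal 0.0000 0.0000 -1.0000
    outer loop
      vertex 0.000 13.389 0.000
      vertex 3.432 13.389 0.000
      vertex 0.000 0.000 0.000
    endloop
  endfacet
  facet normal 0.0000 0.0000 1.0000
    outer loop
      vertex 0.000 0.000 9.891
      vertex 16.876 0.000 9.891
      vertex 16.876 4.592 9.891
    endloop
  endfacet
  facet normal 0.0000 0.0000 1.0000
    outer loop
      vertex 0.000 0.000 9.891
      vertex 16.876 4.592 9.891
      vertex 3.432 4.592 9.891
    endloop
  endfacet
  facet normal 0.0000 0.0000 1.0000
    outer loop
      vertex 0.000 0.000 9.891
      vertex 3.432 4.592 9.891
      vertex 3.432 13.389 9.891
    endloop
  endfacet
  facet normal 0.0000 0.0000 1.0000
    outer loop
      vertex 0.000 0.000 9.891
      vertex 3.432 13.389 9.891
      vertex 0.000 13.389 9.891
    endloop
  endfacet
  facet normal 0.0000 -1.0000 0.0000
    outer loop
      vertex 0.000 0.000 0.000
      vertex 16.876 0.000 0.000
      vertex 16.876 0.000 9.891
    endloop
  endfacet
  facet normal 0.0000 -1.0000 0.0000
    outer loop
      vertex 0.000 0.000 0.000
      vertex 16.876 0.000 9.891
      vertex 0.000 0.000 9.891
    endloop
  endfacet
  facet normal 1.0000 0.0000 0.0000
    outer loop
      vertex 16.876 0.000 0.000
      vertex 16.876 4.592 0.000
      vertex 16.876 4.592 9.891
    endloop
  endfacet
  facet normal 1.0000 0.0000 0.0000
    outer loop
      vertex 16.876 0.000 0.000
      vertex 16.876 4.592 9.891
      vertex 16.876 0.000 9.891
    endloop
  endfacet
  facet normal 0.0000 1.0000 0.0000
    outer loop
      vertex 16.876 4.592 0.000
      vertex 3.432 4.592 0.000
      vertex 3.432 4.592 9.891
    endloop
  endfacet
  facet normal 0.0000 1.0000 0.0000
    outer loop
      vertex 16.876 4.592 0.000
      vertex 3.432 4.592 9.891
      vertex 16.876 4.592 9.891
    endloop
  endfacet
  facet normal 1.0000 0.0000 0.0000
    outer loop
      vertex 3.432 4.592 0.000
      vertex 3.432 13.389 0.000
      vertex 3.432 13.389 9.891
    endloop
  endfacet
  facet normal 1.0000 0.0000 0.0000
    outer loop
      vertex 3.432 4.592 0.000
      vertex 3.432 13.389 9.891
      vertex 3.432 4.592 9.891
    endloop
  endfacet
  facet normal 0.0000 1.0000 0.0000
    outer loop
      vertex 3.432 13.389 0.000
      vertex 0.000 13.389 0.000
      vertex 0.000 13.389 9.891
    endloop
  endfacet
  facet normal 0.0000 1.0000 0.0000
    outer loop
      vertex 3.432 13.389 0.000
      vertex 0.000 13.389 9.891
      vertex 3.432 13.389 9.891
    endloop
  endfacet
  facet normal -1.0000 0.0000 0.0000
    outer loop
      vertex 0.000 13.389 0.000
      vertex 0.000 0.000 0.000
      vertex 0.000 0.000 9.891
    endloop
  endfacet
  facet normal -1.0000 0.0000 0.0000
    outer loop
      vertex 0.000 13.389 0.000
      vertex 0.000 0.000 9.891
      vertex 0.000 13.389 9.891
    endloop
  endfacet
endsolid part

The G0 Z moves step by Δz≈3.297 mm. Every layer's G1 loop is the same polygon, so the solid is a straight extrusion of it from z=0 to z≈9.89. Closing with flat bottom and top caps and triangulating gives 20 facets — an L-shaped prism: outer 16.9 × 13.4 mm, arm thicknesses ≈ 4.59 mm (horizontal) and 3.43 mm (vertical), extruded 9.89 mm in z.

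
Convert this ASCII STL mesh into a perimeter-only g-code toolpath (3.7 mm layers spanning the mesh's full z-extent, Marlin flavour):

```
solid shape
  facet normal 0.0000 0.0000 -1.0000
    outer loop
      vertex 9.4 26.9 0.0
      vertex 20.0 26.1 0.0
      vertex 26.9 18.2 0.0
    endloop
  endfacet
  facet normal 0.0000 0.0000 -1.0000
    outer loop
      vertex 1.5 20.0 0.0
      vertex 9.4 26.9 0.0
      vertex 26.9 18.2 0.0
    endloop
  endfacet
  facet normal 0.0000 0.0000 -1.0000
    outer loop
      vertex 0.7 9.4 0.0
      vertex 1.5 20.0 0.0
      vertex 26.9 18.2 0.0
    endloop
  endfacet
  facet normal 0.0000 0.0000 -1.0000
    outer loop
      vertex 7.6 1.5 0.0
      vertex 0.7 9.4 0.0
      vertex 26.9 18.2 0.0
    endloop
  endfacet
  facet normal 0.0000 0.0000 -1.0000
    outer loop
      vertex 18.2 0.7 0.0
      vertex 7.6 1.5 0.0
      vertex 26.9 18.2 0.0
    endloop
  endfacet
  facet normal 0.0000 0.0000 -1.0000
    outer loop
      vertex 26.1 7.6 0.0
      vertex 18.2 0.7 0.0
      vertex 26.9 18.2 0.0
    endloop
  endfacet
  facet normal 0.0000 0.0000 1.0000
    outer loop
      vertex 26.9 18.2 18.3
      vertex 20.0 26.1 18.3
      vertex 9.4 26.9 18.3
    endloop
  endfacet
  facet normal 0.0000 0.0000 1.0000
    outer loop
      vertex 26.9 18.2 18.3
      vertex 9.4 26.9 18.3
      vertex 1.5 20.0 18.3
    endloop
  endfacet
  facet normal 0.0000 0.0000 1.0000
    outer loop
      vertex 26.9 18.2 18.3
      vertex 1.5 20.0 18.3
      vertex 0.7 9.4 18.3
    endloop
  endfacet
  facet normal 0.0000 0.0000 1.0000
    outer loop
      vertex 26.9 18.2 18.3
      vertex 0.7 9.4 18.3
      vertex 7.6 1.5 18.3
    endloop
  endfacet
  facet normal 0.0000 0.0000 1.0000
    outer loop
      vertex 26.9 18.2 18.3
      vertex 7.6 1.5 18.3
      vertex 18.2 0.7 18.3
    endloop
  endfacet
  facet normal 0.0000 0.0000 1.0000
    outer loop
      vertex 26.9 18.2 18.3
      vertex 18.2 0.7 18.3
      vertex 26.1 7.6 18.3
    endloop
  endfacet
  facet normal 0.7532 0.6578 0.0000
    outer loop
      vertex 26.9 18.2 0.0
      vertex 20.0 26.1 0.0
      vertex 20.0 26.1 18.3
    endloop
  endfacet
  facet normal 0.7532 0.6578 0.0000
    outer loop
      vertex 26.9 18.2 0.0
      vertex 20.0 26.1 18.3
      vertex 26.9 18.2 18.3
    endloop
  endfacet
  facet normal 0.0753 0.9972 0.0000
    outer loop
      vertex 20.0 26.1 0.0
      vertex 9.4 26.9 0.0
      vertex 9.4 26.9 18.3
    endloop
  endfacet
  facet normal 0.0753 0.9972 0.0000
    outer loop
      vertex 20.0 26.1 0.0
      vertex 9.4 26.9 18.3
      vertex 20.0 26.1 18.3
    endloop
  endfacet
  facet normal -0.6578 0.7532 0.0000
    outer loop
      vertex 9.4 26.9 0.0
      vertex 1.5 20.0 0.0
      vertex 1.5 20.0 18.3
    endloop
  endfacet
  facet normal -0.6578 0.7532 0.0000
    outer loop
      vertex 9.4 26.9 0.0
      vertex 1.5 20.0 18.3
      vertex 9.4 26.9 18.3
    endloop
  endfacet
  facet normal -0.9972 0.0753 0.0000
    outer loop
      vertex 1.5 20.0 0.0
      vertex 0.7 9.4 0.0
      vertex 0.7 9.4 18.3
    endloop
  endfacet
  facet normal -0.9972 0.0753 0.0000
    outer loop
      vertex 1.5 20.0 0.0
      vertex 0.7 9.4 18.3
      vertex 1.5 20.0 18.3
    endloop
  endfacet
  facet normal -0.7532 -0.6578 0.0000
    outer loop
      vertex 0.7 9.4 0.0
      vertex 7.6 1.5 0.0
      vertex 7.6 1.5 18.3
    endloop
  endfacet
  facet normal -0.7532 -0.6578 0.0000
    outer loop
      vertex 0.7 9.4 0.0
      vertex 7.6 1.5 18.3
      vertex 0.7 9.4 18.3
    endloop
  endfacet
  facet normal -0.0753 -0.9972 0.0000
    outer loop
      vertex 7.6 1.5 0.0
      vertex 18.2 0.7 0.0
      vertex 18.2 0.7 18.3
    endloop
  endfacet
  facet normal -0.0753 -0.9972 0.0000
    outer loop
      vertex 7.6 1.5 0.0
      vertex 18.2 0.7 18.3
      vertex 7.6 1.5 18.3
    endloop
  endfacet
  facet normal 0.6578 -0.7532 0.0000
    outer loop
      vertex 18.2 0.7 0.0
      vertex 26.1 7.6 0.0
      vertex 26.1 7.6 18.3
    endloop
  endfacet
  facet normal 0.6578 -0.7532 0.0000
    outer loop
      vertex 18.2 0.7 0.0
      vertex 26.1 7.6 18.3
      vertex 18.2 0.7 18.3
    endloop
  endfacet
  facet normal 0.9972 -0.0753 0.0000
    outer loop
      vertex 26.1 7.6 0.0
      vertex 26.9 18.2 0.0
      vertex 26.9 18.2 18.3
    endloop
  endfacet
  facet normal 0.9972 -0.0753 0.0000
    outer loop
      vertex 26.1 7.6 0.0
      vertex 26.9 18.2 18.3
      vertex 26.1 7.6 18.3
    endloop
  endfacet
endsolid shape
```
; perimeter-only toolpath
G21 ; units = mm
G90 ; absolute positioning
G28 ; home
; layer 1
G0 Z3.7
G0 X26.9 Y18.2
G1 X20.0 Y26.1
G1 X9.4 Y26.9
G1 X1.5 Y20.0
G1 X0.7 Y9.4
G1 X7.6 Y1.5
G1 X18.2 Y0.7
G1 X26.1 Y7.6
G1 X26.9 Y18.2
; layer 2
G0 Z7.3
G0 X26.9 Y18.2
G1 X20.0 Y26.1
G1 X9.4 Y26.9
G1 X1.5 Y20.0
G1 X0.7 Y9.4
G1 X7.6 Y1.5
G1 X18.2 Y0.7
G1 X26.1 Y7.6
G1 X26.9 Y18.2
; layer 3
G0 Z11.0
G0 X26.9 Y18.2
G1 X20.0 Y26.1
G1 X9.4 Y26.9
G1 X1.5 Y20.0
G1 X0.7 Y9.4
G1 X7.6 Y1.5
G1 X18.2 Y0.7
G1 X26.1 Y7.6
G1 X26.9 Y18.2
; layer 4
G0 Z14.6
G0 X26.9 Y18.2
G1 X20.0 Y26.1
G1 X9.4 Y26.9
G1 X1.5 Y20.0
G1 X0.7 Y9.4
G1 X7.6 Y1.5
G1 X18.2 Y0.7
G1 X26.1 Y7.6
G1 X26.9 Y18.2
; layer 5
G0 Z18.3
G0 X26.9 Y18.2
G1 X20.0 Y26.1
G1 X9.4 Y26.9
G1 X1.5 Y20.0
G1 X0.7 Y9.4
G1 X7.6 Y1.5
G1 X18.2 Y0.7
G1 X26.1 Y7.6
G1 X26.9 Y18.2
M2 ; end

The solid is a regular 8-sided prism (a cylinder approximated with 8 flat sides), circumscribed radius ≈ 13.8 mm, height ≈ 18.3 mm. Slicing at Δz = 3.7 mm — 5 equal slices spanning the solid's height, so layer i sits at z = i·h/5 — gives 5 non-empty perimeters. Each is a 8-segment closed polygon; G0 lifts to the layer z and rapids to the start vertex, then G1 traces the edges.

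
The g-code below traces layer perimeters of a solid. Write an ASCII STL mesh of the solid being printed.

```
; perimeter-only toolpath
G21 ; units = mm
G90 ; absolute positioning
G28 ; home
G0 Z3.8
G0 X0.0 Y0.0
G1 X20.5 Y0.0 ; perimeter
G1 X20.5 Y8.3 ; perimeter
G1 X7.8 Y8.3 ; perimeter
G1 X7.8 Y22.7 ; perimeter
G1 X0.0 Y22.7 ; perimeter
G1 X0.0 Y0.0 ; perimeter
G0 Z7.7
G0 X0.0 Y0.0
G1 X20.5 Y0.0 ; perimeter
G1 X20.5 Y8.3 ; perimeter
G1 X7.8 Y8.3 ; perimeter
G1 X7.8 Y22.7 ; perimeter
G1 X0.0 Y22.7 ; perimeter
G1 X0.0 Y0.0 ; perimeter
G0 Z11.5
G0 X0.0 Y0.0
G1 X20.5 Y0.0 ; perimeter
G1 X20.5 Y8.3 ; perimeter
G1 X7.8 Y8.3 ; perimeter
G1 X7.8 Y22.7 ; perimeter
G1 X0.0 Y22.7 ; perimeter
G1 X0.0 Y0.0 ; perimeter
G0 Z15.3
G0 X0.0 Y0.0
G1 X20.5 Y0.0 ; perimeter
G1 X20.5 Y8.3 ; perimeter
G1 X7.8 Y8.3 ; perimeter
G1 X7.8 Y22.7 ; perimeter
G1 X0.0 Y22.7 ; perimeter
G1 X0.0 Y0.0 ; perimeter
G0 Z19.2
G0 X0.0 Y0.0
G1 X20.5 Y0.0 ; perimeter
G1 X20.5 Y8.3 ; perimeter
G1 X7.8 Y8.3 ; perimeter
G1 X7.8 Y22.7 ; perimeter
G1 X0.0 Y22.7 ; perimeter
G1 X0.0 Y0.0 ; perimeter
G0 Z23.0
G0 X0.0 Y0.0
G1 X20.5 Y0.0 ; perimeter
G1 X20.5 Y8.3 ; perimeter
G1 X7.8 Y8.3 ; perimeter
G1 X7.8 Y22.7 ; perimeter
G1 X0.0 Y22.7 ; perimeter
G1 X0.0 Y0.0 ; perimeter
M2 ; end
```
solid part
  facet normal 0.0000 0.0000 -1.0000
    outer loop
      vertex 20.5 8.3 0.0
      vertex 20.5 0.0 0.0
      vertex 0.0 0.0 0.0
    endloop
  endfacet
  facet normal 0.0000 0.0000 -1.0000
    outer loop
      vertex 7.8 8.3 0.0
      vertex 20.5 8.3 0.0
      vertex 0.0 0.0 0.0
    endloop
  endfacet
  facet normal 0.0000 0.0000 -1.0000
    outer loop
      vertex 7.8 22.7 0.0
      vertex 7.8 8.3 0.0
      vertex 0.0 0.0 0.0
    endloop
  endfacet
  facet normal 0.0000 0.0000 -1.0000
    outer loop
      vertex 0.0 22.7 0.0
      vertex 7.8 22.7 0.0
      vertex 0.0 0.0 0.0
    endloop
  endfacet
  facet normal 0.0000 0.0000 1.0000
    outer loop
      vertex 0.0 0.0 23.0
      vertex 20.5 0.0 23.0
      vertex 20.5 8.3 23.0
    endloop
  endfacet
  facet normal 0.0000 0.0000 1.0000
    outer loop
      vertex 0.0 0.0 23.0
      vertex 20.5 8.3 23.0
      vertex 7.8 8.3 23.0
    endloop
  endfacet
  facet normal 0.0000 0.0000 1.0000
    outer loop
      vertex 0.0 0.0 23.0
      vertex 7.8 8.3 23.0
      vertex 7.8 22.7 23.0
    endloop
  endfacet
  facet normal 0.0000 0.0000 1.0000
    outer loop
      vertex 0.0 0.0 23.0
      vertex 7.8 22.7 23.0
      vertex 0.0 22.7 23.0
    endloop
  endfacet
  facet normal 0.0000 -1.0000 0.0000
    outer loop
      vertex 0.0 0.0 0.0
      vertex 20.5 0.0 0.0
      vertex 20.5 0.0 23.0
    endloop
  endfacet
  facet normal 0.0000 -1.0000 0.0000
    outer loop
      vertex 0.0 0.0 0.0
      vertex 20.5 0.0 23.0
      vertex 0.0 0.0 23.0
    endloop
  endfacet
  facet normal 1.0000 0.0000 0.0000
    outer loop
      vertex 20.5 0.0 0.0
      vertex 20.5 8.3 0.0
      vertex 20.5 8.3 23.0
    endloop
  endfacet
  facet normal 1.0000 0.0000 0.0000
    outer loop
      vertex 20.5 0.0 0.0
      vertex 20.5 8.3 23.0
      vertex 20.5 0.0 23.0
    endloop
  endfacet
  facet normal 0.0000 1.0000 0.0000
    outer loop
      vertex 20.5 8.3 0.0
      vertex 7.8 8.3 0.0
      vertex 7.8 8.3 23.0
    endloop
  endfacet
  facet normal 0.0000 1.0000 0.0000
    outer loop
      vertex 20.5 8.3 0.0
      vertex 7.8 8.3 23.0
      vertex 20.5 8.3 23.0
    endloop
  endfacet
  facet normal 1.0000 0.0000 0.0000
    outer loop
      vertex 7.8 8.3 0.0
      vertex 7.8 22.7 0.0
      vertex 7.8 22.7 23.0
    endloop
  endfacet
  facet normal 1.0000 0.0000 0.0000
    outer loop
      vertex 7.8 8.3 0.0
      vertex 7.8 22.7 23.0
      vertex 7.8 8.3 23.0
    endloop
  endfacet
  facet normal 0.0000 1.0000 0.0000
    outer loop
      vertex 7.8 22.7 0.0
      vertex 0.0 22.7 0.0
      vertex 0.0 22.7 23.0
    endloop
  endfacet
  facet normal 0.0000 1.0000 0.0000
    outer loop
      vertex 7.8 22.7 0.0
      vertex 0.0 22.7 23.0
      vertex 7.8 22.7 23.0
    endloop
  endfacet
  facet normal -1.0000 0.0000 0.0000
    outer loop
      vertex 0.0 22.7 0.0
      vertex 0.0 0.0 0.0
      vertex 0.0 0.0 23.0
    endloop
  endfacet
  facet normal -1.0000 0.0000 0.0000
    outer loop
      vertex 0.0 22.7 0.0
      vertex 0.0 0.0 23.0
      vertex 0.0 22.7 23.0
    endloop
  endfacet
endsolid part

The G0 Z moves step by Δz≈3.8 mm. Every layer's G1 loop is the same polygon, so the solid is a straight extrusion of it from z=0 to z≈23. Closing with flat bottom and top caps and triangulating gives 20 facets — an L-shaped prism: outer 20.5 × 22.7 mm, arm thicknesses ≈ 8.3 mm (horizontal) and 7.8 mm (vertical), extruded 23 mm in z.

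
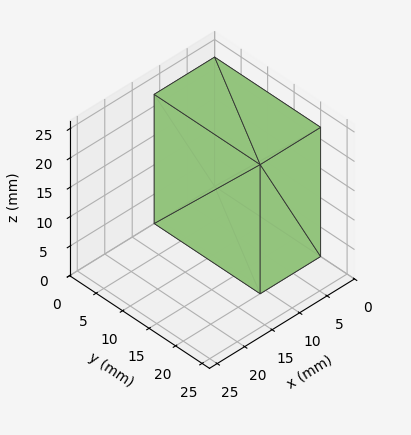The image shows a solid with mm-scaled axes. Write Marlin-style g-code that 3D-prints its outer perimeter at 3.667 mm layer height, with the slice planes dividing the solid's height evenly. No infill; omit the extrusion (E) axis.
Reading the render: the shape is a rectangular box, roughly 11 × 20 mm footprint and 22 mm tall (dimensions read to the nearest mm from the axis ticks). For the g-code, the solid's height is divided into equal slices at the stated Δz and each level perimeter traced with G1 moves after a G0 lift.

; perimeter-only toolpath
G21 ; units = mm
G90 ; absolute positioning
G28 ; home
; layer 1
G0 Z3.667
G0 X0.000 Y0.000
G1 X11.000 Y0.000
G1 X11.000 Y20.000
G1 X0.000 Y20.000
G1 X0.000 Y0.000
; layer 2
G0 Z7.333
G0 X0.000 Y0.000
G1 X11.000 Y0.000
G1 X11.000 Y20.000
G1 X0.000 Y20.000
G1 X0.000 Y0.000
; layer 3
G0 Z11.000
G0 X0.000 Y0.000
G1 X11.000 Y0.000
G1 X11.000 Y20.000
G1 X0.000 Y20.000
G1 X0.000 Y0.000
; layer 4
G0 Z14.667
G0 X0.000 Y0.000
G1 X11.000 Y0.000
G1 X11.000 Y20.000
G1 X0.000 Y20.000
G1 X0.000 Y0.000
; layer 5
G0 Z18.333
G0 X0.000 Y0.000
G1 X11.000 Y0.000
G1 X11.000 Y20.000
G1 X0.000 Y20.000
G1 X0.000 Y0.000
; layer 6
G0 Z22.000
G0 X0.000 Y0.000
G1 X11.000 Y0.000
G1 X11.000 Y20.000
G1 X0.000 Y20.000
G1 X0.000 Y0.000
M2 ; end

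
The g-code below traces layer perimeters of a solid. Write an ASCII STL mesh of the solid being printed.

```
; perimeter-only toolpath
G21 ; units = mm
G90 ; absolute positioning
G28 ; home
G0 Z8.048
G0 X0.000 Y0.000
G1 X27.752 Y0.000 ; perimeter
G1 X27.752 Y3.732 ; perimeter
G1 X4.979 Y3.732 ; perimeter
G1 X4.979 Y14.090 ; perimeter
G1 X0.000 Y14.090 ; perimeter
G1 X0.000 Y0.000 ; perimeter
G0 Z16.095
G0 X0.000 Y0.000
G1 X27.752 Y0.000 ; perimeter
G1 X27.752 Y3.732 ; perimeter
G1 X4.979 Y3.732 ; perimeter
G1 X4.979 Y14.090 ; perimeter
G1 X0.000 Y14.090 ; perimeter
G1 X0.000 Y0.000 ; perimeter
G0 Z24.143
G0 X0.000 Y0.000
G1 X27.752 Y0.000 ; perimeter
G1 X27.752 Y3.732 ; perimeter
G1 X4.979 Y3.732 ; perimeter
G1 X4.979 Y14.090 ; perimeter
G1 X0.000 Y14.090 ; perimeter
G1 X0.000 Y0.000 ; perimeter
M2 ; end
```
solid part
  facet normal 0.0000 0.0000 -1.0000
    outer loop
      vertex 27.752 3.732 0.000
      vertex 27.752 0.000 0.000
      vertex 0.000 0.000 0.000
    endloop
  endfacet
  facet normal 0.0000 0.0000 -1.0000
    outer loop
      vertex 4.979 3.732 0.000
      vertex 27.752 3.732 0.000
      vertex 0.000 0.000 0.000
    endloop
  endfacet
  facet normal 0.0000 0.0000 -1.0000
    outer loop
      vertex 4.979 14.090 0.000
      vertex 4.979 3.732 0.000
      vertex 0.000 0.000 0.000
    endloop
  endfacet
  facet normal 0.0000 0.0000 -1.0000
    outer loop
      vertex 0.000 14.090 0.000
      vertex 4.979 14.090 0.000
      vertex 0.000 0.000 0.000
    endloop
  endfacet
  facet normal 0.0000 0.0000 1.0000
    outer loop
      vertex 0.000 0.000 24.143
      vertex 27.752 0.000 24.143
      vertex 27.752 3.732 24.143
    endloop
  endfacet
  facet normal 0.0000 0.0000 1.0000
    outer loop
      vertex 0.000 0.000 24.143
      vertex 27.752 3.732 24.143
      vertex 4.979 3.732 24.143
    endloop
  endfacet
  facet normal 0.0000 0.0000 1.0000
    outer loop
      vertex 0.000 0.000 24.143
      vertex 4.979 3.732 24.143
      vertex 4.979 14.090 24.143
    endloop
  endfacet
  facet normal 0.0000 0.0000 1.0000
    outer loop
      vertex 0.000 0.000 24.143
      vertex 4.979 14.090 24.143
      vertex 0.000 14.090 24.143
    endloop
  endfacet
  facet normal 0.0000 -1.0000 0.0000
    outer loop
      vertex 0.000 0.000 0.000
      vertex 27.752 0.000 0.000
      vertex 27.752 0.000 24.143
    endloop
  endfacet
  facet normal 0.0000 -1.0000 0.0000
    outer loop
      vertex 0.000 0.000 0.000
      vertex 27.752 0.000 24.143
      vertex 0.000 0.000 24.143
    endloop
  endfacet
  facet normal 1.0000 0.0000 0.0000
    outer loop
      vertex 27.752 0.000 0.000
      vertex 27.752 3.732 0.000
      vertex 27.752 3.732 24.143
    endloop
  endfacet
  facet normal 1.0000 0.0000 0.0000
    outer loop
      vertex 27.752 0.000 0.000
      vertex 27.752 3.732 24.143
      vertex 27.752 0.000 24.143
    endloop
  endfacet
  facet normal 0.0000 1.0000 0.0000
    outer loop
      vertex 27.752 3.732 0.000
      vertex 4.979 3.732 0.000
      vertex 4.979 3.732 24.143
    endloop
  endfacet
  facet normal 0.0000 1.0000 0.0000
    outer loop
      vertex 27.752 3.732 0.000
      vertex 4.979 3.732 24.143
      vertex 27.752 3.732 24.143
    endloop
  endfacet
  facet normal 1.0000 0.0000 0.0000
    outer loop
      vertex 4.979 3.732 0.000
      vertex 4.979 14.090 0.000
      vertex 4.979 14.090 24.143
    endloop
  endfacet
  facet normal 1.0000 0.0000 0.0000
    outer loop
      vertex 4.979 3.732 0.000
      vertex 4.979 14.090 24.143
      vertex 4.979 3.732 24.143
    endloop
  endfacet
  facet normal 0.0000 1.0000 0.0000
    outer loop
      vertex 4.979 14.090 0.000
      vertex 0.000 14.090 0.000
      vertex 0.000 14.090 24.143
    endloop
  endfacet
  facet normal 0.0000 1.0000 0.0000
    outer loop
      vertex 4.979 14.090 0.000
      vertex 0.000 14.090 24.143
      vertex 4.979 14.090 24.143
    endloop
  endfacet
  facet normal -1.0000 0.0000 0.0000
    outer loop
      vertex 0.000 14.090 0.000
      vertex 0.000 0.000 0.000
      vertex 0.000 0.000 24.143
    endloop
  endfacet
  facet normal -1.0000 0.0000 0.0000
    outer loop
      vertex 0.000 14.090 0.000
      vertex 0.000 0.000 24.143
      vertex 0.000 14.090 24.143
    endloop
  endfacet
endsolid part

The G0 Z moves step by Δz≈8.048 mm. Every layer's G1 loop is the same polygon, so the solid is a straight extrusion of it from z=0 to z≈24.1. Closing with flat bottom and top caps and triangulating gives 20 facets — an L-shaped prism: outer 27.8 × 14.1 mm, arm thicknesses ≈ 3.73 mm (horizontal) and 4.98 mm (vertical), extruded 24.1 mm in z.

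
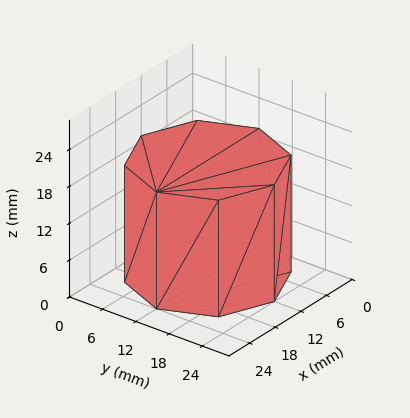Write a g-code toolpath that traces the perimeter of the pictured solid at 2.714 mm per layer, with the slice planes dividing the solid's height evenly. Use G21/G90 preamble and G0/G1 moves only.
Reading the render: the shape is a regular 8-sided prism (a cylinder approximated with 8 flat sides), circumscribed radius ≈ 12 mm, height ≈ 19 mm (dimensions read to the nearest mm from the axis ticks). For the g-code, the solid's height is divided into equal slices at the stated Δz and each level perimeter traced with G1 moves after a G0 lift.

; perimeter-only toolpath
G21 ; units = mm
G90 ; absolute positioning
G28 ; home
; layer 1
G0 Z2.714
G0 X24.000 Y12.000
G1 X20.485 Y20.485
G1 X12.000 Y24.000
G1 X3.515 Y20.485
G1 X0.000 Y12.000
G1 X3.515 Y3.515
G1 X12.000 Y0.000
G1 X20.485 Y3.515
G1 X24.000 Y12.000
; layer 2
G0 Z5.429
G0 X24.000 Y12.000
G1 X20.485 Y20.485
G1 X12.000 Y24.000
G1 X3.515 Y20.485
G1 X0.000 Y12.000
G1 X3.515 Y3.515
G1 X12.000 Y0.000
G1 X20.485 Y3.515
G1 X24.000 Y12.000
; layer 3
G0 Z8.143
G0 X24.000 Y12.000
G1 X20.485 Y20.485
G1 X12.000 Y24.000
G1 X3.515 Y20.485
G1 X0.000 Y12.000
G1 X3.515 Y3.515
G1 X12.000 Y0.000
G1 X20.485 Y3.515
G1 X24.000 Y12.000
; layer 4
G0 Z10.857
G0 X24.000 Y12.000
G1 X20.485 Y20.485
G1 X12.000 Y24.000
G1 X3.515 Y20.485
G1 X0.000 Y12.000
G1 X3.515 Y3.515
G1 X12.000 Y0.000
G1 X20.485 Y3.515
G1 X24.000 Y12.000
; layer 5
G0 Z13.571
G0 X24.000 Y12.000
G1 X20.485 Y20.485
G1 X12.000 Y24.000
G1 X3.515 Y20.485
G1 X0.000 Y12.000
G1 X3.515 Y3.515
G1 X12.000 Y0.000
G1 X20.485 Y3.515
G1 X24.000 Y12.000
; layer 6
G0 Z16.286
G0 X24.000 Y12.000
G1 X20.485 Y20.485
G1 X12.000 Y24.000
G1 X3.515 Y20.485
G1 X0.000 Y12.000
G1 X3.515 Y3.515
G1 X12.000 Y0.000
G1 X20.485 Y3.515
G1 X24.000 Y12.000
; layer 7
G0 Z19.000
G0 X24.000 Y12.000
G1 X20.485 Y20.485
G1 X12.000 Y24.000
G1 X3.515 Y20.485
G1 X0.000 Y12.000
G1 X3.515 Y3.515
G1 X12.000 Y0.000
G1 X20.485 Y3.515
G1 X24.000 Y12.000
M2 ; end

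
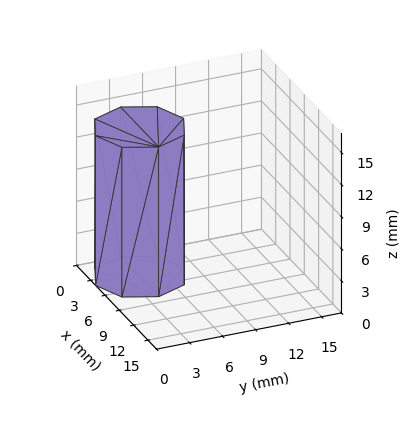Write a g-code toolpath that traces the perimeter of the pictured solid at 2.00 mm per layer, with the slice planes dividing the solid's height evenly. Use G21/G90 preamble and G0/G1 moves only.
Reading the render: the shape is a regular 8-sided prism (a cylinder approximated with 8 flat sides), circumscribed radius ≈ 4 mm, height ≈ 14 mm (dimensions read to the nearest mm from the axis ticks). For the g-code, the solid's height is divided into equal slices at the stated Δz and each level perimeter traced with G1 moves after a G0 lift.

; perimeter-only toolpath
G21 ; units = mm
G90 ; absolute positioning
G28 ; home
; layer 1
G0 Z2.00
G0 X8.00 Y4.00
G1 X6.83 Y6.83
G1 X4.00 Y8.00
G1 X1.17 Y6.83
G1 X0.00 Y4.00
G1 X1.17 Y1.17
G1 X4.00 Y0.00
G1 X6.83 Y1.17
G1 X8.00 Y4.00
; layer 2
G0 Z4.00
G0 X8.00 Y4.00
G1 X6.83 Y6.83
G1 X4.00 Y8.00
G1 X1.17 Y6.83
G1 X0.00 Y4.00
G1 X1.17 Y1.17
G1 X4.00 Y0.00
G1 X6.83 Y1.17
G1 X8.00 Y4.00
; layer 3
G0 Z6.00
G0 X8.00 Y4.00
G1 X6.83 Y6.83
G1 X4.00 Y8.00
G1 X1.17 Y6.83
G1 X0.00 Y4.00
G1 X1.17 Y1.17
G1 X4.00 Y0.00
G1 X6.83 Y1.17
G1 X8.00 Y4.00
; layer 4
G0 Z8.00
G0 X8.00 Y4.00
G1 X6.83 Y6.83
G1 X4.00 Y8.00
G1 X1.17 Y6.83
G1 X0.00 Y4.00
G1 X1.17 Y1.17
G1 X4.00 Y0.00
G1 X6.83 Y1.17
G1 X8.00 Y4.00
; layer 5
G0 Z10.00
G0 X8.00 Y4.00
G1 X6.83 Y6.83
G1 X4.00 Y8.00
G1 X1.17 Y6.83
G1 X0.00 Y4.00
G1 X1.17 Y1.17
G1 X4.00 Y0.00
G1 X6.83 Y1.17
G1 X8.00 Y4.00
; layer 6
G0 Z12.00
G0 X8.00 Y4.00
G1 X6.83 Y6.83
G1 X4.00 Y8.00
G1 X1.17 Y6.83
G1 X0.00 Y4.00
G1 X1.17 Y1.17
G1 X4.00 Y0.00
G1 X6.83 Y1.17
G1 X8.00 Y4.00
; layer 7
G0 Z14.00
G0 X8.00 Y4.00
G1 X6.83 Y6.83
G1 X4.00 Y8.00
G1 X1.17 Y6.83
G1 X0.00 Y4.00
G1 X1.17 Y1.17
G1 X4.00 Y0.00
G1 X6.83 Y1.17
G1 X8.00 Y4.00
M2 ; end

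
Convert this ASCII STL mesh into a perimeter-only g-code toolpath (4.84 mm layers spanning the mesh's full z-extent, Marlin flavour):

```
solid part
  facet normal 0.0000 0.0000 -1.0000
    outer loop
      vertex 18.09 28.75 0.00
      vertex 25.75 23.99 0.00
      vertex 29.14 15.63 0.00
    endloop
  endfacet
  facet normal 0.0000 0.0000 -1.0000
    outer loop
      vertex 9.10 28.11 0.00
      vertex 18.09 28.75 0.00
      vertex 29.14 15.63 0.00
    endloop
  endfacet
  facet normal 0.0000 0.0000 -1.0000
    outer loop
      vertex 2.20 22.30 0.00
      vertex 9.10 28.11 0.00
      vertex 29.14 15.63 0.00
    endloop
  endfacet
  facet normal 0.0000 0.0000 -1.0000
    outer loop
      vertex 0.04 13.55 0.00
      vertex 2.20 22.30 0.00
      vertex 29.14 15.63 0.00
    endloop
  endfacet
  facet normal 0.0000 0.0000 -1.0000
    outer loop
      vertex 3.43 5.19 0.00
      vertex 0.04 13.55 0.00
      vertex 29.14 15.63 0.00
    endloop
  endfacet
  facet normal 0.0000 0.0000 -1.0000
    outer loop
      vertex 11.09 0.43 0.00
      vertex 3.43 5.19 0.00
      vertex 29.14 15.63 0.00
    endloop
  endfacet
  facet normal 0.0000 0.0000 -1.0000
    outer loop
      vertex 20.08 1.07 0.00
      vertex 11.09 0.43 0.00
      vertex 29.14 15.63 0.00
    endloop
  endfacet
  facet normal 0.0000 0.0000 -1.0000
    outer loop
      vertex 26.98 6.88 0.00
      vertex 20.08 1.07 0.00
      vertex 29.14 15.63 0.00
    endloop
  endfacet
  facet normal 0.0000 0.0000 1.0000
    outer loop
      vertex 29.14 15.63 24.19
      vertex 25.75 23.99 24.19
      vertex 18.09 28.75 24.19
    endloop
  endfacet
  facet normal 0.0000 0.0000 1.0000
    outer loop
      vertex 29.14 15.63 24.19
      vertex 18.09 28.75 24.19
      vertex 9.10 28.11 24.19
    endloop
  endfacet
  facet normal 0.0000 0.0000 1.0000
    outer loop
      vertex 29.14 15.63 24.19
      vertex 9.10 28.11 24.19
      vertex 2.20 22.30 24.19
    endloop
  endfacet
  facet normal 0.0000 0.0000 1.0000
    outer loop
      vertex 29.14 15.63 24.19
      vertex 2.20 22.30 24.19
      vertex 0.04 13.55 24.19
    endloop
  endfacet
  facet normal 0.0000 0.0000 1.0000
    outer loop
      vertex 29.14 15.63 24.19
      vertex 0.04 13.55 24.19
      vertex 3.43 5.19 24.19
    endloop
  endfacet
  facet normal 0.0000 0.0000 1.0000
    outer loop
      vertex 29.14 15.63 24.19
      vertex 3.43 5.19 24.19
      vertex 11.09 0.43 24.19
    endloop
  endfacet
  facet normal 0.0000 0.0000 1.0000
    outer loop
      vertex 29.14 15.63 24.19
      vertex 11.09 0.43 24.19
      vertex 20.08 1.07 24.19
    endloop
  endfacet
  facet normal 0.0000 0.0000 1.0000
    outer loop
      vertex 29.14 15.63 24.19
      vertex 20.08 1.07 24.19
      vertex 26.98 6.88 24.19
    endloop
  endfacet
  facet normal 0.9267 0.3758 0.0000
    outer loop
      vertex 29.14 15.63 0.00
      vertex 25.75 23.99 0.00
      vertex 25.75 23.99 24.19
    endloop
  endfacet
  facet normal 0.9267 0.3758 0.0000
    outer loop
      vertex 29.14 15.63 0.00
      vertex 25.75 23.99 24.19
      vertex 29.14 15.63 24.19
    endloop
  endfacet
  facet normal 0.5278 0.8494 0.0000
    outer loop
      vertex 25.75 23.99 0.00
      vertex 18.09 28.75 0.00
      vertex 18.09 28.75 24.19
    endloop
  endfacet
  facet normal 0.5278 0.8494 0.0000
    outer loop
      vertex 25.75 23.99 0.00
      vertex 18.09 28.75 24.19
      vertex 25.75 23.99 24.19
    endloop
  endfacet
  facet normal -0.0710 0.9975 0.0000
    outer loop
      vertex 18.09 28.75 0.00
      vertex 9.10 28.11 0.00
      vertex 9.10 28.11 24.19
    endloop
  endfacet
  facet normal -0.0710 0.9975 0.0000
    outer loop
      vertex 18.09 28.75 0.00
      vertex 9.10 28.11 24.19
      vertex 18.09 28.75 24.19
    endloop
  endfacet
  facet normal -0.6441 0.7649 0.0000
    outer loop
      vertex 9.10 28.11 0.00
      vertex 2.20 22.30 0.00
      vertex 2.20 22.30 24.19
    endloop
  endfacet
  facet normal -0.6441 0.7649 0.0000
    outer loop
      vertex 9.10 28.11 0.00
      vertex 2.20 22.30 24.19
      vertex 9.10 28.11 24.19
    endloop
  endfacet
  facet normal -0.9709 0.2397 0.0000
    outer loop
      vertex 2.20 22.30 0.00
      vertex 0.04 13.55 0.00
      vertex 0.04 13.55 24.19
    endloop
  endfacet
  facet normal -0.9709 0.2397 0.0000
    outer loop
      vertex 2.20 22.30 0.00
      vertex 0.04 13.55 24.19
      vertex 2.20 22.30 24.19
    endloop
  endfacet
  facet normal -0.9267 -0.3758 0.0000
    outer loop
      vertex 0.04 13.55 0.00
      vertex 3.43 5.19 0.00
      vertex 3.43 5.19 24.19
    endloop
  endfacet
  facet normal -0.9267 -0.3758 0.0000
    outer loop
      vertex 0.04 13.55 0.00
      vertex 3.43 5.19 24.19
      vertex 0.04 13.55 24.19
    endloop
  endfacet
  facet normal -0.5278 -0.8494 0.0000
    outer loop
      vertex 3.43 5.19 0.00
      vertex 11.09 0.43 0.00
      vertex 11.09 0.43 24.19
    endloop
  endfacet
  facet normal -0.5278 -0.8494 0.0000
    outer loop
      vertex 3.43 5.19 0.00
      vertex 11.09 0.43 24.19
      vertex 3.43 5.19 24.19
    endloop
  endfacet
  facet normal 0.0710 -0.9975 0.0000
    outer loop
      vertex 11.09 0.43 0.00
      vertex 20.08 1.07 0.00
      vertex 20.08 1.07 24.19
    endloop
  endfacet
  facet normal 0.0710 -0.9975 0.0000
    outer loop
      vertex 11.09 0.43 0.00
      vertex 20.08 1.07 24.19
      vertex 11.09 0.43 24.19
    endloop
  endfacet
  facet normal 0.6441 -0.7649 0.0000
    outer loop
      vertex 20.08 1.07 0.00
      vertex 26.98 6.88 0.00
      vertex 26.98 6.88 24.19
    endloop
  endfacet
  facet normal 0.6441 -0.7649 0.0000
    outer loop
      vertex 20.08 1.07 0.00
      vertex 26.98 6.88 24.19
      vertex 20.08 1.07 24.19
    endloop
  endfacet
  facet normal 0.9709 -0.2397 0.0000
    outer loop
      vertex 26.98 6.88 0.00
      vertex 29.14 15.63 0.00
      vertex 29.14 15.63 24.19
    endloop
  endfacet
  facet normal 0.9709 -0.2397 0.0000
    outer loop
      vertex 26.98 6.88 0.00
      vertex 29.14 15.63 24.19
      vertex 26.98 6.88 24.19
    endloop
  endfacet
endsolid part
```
; perimeter-only toolpath
G21 ; units = mm
G90 ; absolute positioning
G28 ; home
; layer 1
G0 Z4.84
G0 X29.14 Y15.63
G1 X25.75 Y23.99
G1 X18.09 Y28.75
G1 X9.10 Y28.11
G1 X2.20 Y22.30
G1 X0.04 Y13.55
G1 X3.43 Y5.19
G1 X11.09 Y0.43
G1 X20.08 Y1.07
G1 X26.98 Y6.88
G1 X29.14 Y15.63
; layer 2
G0 Z9.68
G0 X29.14 Y15.63
G1 X25.75 Y23.99
G1 X18.09 Y28.75
G1 X9.10 Y28.11
G1 X2.20 Y22.30
G1 X0.04 Y13.55
G1 X3.43 Y5.19
G1 X11.09 Y0.43
G1 X20.08 Y1.07
G1 X26.98 Y6.88
G1 X29.14 Y15.63
; layer 3
G0 Z14.51
G0 X29.14 Y15.63
G1 X25.75 Y23.99
G1 X18.09 Y28.75
G1 X9.10 Y28.11
G1 X2.20 Y22.30
G1 X0.04 Y13.55
G1 X3.43 Y5.19
G1 X11.09 Y0.43
G1 X20.08 Y1.07
G1 X26.98 Y6.88
G1 X29.14 Y15.63
; layer 4
G0 Z19.35
G0 X29.14 Y15.63
G1 X25.75 Y23.99
G1 X18.09 Y28.75
G1 X9.10 Y28.11
G1 X2.20 Y22.30
G1 X0.04 Y13.55
G1 X3.43 Y5.19
G1 X11.09 Y0.43
G1 X20.08 Y1.07
G1 X26.98 Y6.88
G1 X29.14 Y15.63
; layer 5
G0 Z24.19
G0 X29.14 Y15.63
G1 X25.75 Y23.99
G1 X18.09 Y28.75
G1 X9.10 Y28.11
G1 X2.20 Y22.30
G1 X0.04 Y13.55
G1 X3.43 Y5.19
G1 X11.09 Y0.43
G1 X20.08 Y1.07
G1 X26.98 Y6.88
G1 X29.14 Y15.63
M2 ; end

The solid is a regular 10-sided prism (a cylinder approximated with 10 flat sides), circumscribed radius ≈ 14.6 mm, height ≈ 24.2 mm. Slicing at Δz = 4.84 mm — 5 equal slices spanning the solid's height, so layer i sits at z = i·h/5 — gives 5 non-empty perimeters. Each is a 10-segment closed polygon; G0 lifts to the layer z and rapids to the start vertex, then G1 traces the edges.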